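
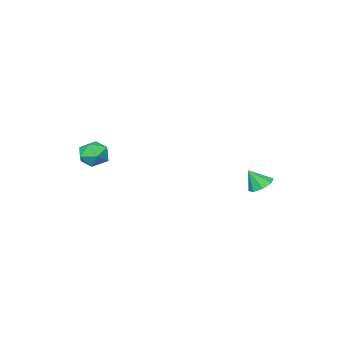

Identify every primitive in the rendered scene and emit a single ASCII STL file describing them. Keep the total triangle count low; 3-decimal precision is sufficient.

solid 
facet normal -0.826 0.077 0.558
outer loop
vertex 1.921 -1.671 0.295
vertex 2.344 -2.026 0.97
vertex 2.35 -1.161 0.859
endloop
endfacet
facet normal -0.800 0.596 0.069
outer loop
vertex 1.921 -1.671 0.295
vertex 2.35 -1.161 0.859
vertex 2.396 -1.0 0.002
endloop
endfacet
facet normal -0.765 0.290 -0.575
outer loop
vertex 1.921 -1.671 0.295
vertex 2.396 -1.0 0.002
vertex 2.419 -1.766 -0.415
endloop
endfacet
facet normal -0.769 -0.417 -0.484
outer loop
vertex 1.921 -1.671 0.295
vertex 2.419 -1.766 -0.415
vertex 2.387 -2.4 0.183
endloop
endfacet
facet normal -0.807 -0.549 0.217
outer loop
vertex 1.921 -1.671 0.295
vertex 2.387 -2.4 0.183
vertex 2.344 -2.026 0.97
endloop
endfacet
facet normal -0.199 0.965 0.171
outer loop
vertex 2.396 -1.0 0.002
vertex 2.35 -1.161 0.859
vertex 3.113 -0.94 0.497
endloop
endfacet
facet normal -0.240 0.125 0.963
outer loop
vertex 2.35 -1.161 0.859
vertex 2.344 -2.026 0.97
vertex 3.081 -1.574 1.095
endloop
endfacet
facet normal -0.209 -0.888 0.410
outer loop
vertex 2.344 -2.026 0.97
vertex 2.387 -2.4 0.183
vertex 3.104 -2.34 0.678
endloop
endfacet
facet normal -0.148 -0.675 -0.723
outer loop
vertex 2.387 -2.4 0.183
vertex 2.419 -1.766 -0.415
vertex 3.15 -2.179 -0.179
endloop
endfacet
facet normal -0.141 0.470 -0.871
outer loop
vertex 2.419 -1.766 -0.415
vertex 2.396 -1.0 0.002
vertex 3.156 -1.314 -0.29
endloop
endfacet
facet normal 0.769 0.417 0.484
outer loop
vertex 3.579 -1.669 0.385
vertex 3.113 -0.94 0.497
vertex 3.081 -1.574 1.095
endloop
endfacet
facet normal 0.765 -0.290 0.575
outer loop
vertex 3.579 -1.669 0.385
vertex 3.081 -1.574 1.095
vertex 3.104 -2.34 0.678
endloop
endfacet
facet normal 0.800 -0.596 -0.069
outer loop
vertex 3.579 -1.669 0.385
vertex 3.104 -2.34 0.678
vertex 3.15 -2.179 -0.179
endloop
endfacet
facet normal 0.826 -0.077 -0.558
outer loop
vertex 3.579 -1.669 0.385
vertex 3.15 -2.179 -0.179
vertex 3.156 -1.314 -0.29
endloop
endfacet
facet normal 0.807 0.549 -0.217
outer loop
vertex 3.579 -1.669 0.385
vertex 3.156 -1.314 -0.29
vertex 3.113 -0.94 0.497
endloop
endfacet
facet normal 0.148 0.675 0.723
outer loop
vertex 3.081 -1.574 1.095
vertex 3.113 -0.94 0.497
vertex 2.35 -1.161 0.859
endloop
endfacet
facet normal 0.141 -0.470 0.871
outer loop
vertex 3.104 -2.34 0.678
vertex 3.081 -1.574 1.095
vertex 2.344 -2.026 0.97
endloop
endfacet
facet normal 0.199 -0.965 -0.171
outer loop
vertex 3.15 -2.179 -0.179
vertex 3.104 -2.34 0.678
vertex 2.387 -2.4 0.183
endloop
endfacet
facet normal 0.240 -0.125 -0.963
outer loop
vertex 3.156 -1.314 -0.29
vertex 3.15 -2.179 -0.179
vertex 2.419 -1.766 -0.415
endloop
endfacet
facet normal 0.209 0.888 -0.410
outer loop
vertex 3.113 -0.94 0.497
vertex 3.156 -1.314 -0.29
vertex 2.396 -1.0 0.002
endloop
endfacet
facet normal -0.413 0.359 -0.837
outer loop
vertex -3.421 3.582 -1.946
vertex -3.837 2.996 -1.992
vertex -3.901 3.643 -1.683
endloop
endfacet
facet normal 0.435 0.623 0.650
outer loop
vertex -3.421 3.582 -1.946
vertex -3.901 3.643 -1.683
vertex -3.363 2.584 -1.028
endloop
endfacet
facet normal -0.412 0.359 -0.837
outer loop
vertex -3.901 3.643 -1.683
vertex -3.837 2.996 -1.992
vertex -4.344 3.326 -1.601
endloop
endfacet
facet normal -0.165 0.457 0.874
outer loop
vertex -3.901 3.643 -1.683
vertex -4.344 3.326 -1.601
vertex -3.363 2.584 -1.028
endloop
endfacet
facet normal -0.413 0.357 -0.838
outer loop
vertex -4.344 3.326 -1.601
vertex -3.837 2.996 -1.992
vertex -4.49 2.815 -1.747
endloop
endfacet
facet normal -0.548 -0.081 0.833
outer loop
vertex -4.344 3.326 -1.601
vertex -4.49 2.815 -1.747
vertex -3.363 2.584 -1.028
endloop
endfacet
facet normal -0.413 0.358 -0.837
outer loop
vertex -4.49 2.815 -1.747
vertex -3.837 2.996 -1.992
vertex -4.254 2.41 -2.037
endloop
endfacet
facet normal -0.489 -0.678 0.549
outer loop
vertex -4.49 2.815 -1.747
vertex -4.254 2.41 -2.037
vertex -3.363 2.584 -1.028
endloop
endfacet
facet normal -0.412 0.358 -0.838
outer loop
vertex -4.254 2.41 -2.037
vertex -3.837 2.996 -1.992
vertex -3.773 2.348 -2.3
endloop
endfacet
facet normal -0.023 -0.982 0.190
outer loop
vertex -4.254 2.41 -2.037
vertex -3.773 2.348 -2.3
vertex -3.363 2.584 -1.028
endloop
endfacet
facet normal -0.412 0.358 -0.838
outer loop
vertex -3.773 2.348 -2.3
vertex -3.837 2.996 -1.992
vertex -3.33 2.666 -2.382
endloop
endfacet
facet normal 0.578 -0.815 -0.035
outer loop
vertex -3.773 2.348 -2.3
vertex -3.33 2.666 -2.382
vertex -3.363 2.584 -1.028
endloop
endfacet
facet normal -0.413 0.357 -0.838
outer loop
vertex -3.33 2.666 -2.382
vertex -3.837 2.996 -1.992
vertex -3.185 3.177 -2.236
endloop
endfacet
facet normal 0.961 -0.275 0.007
outer loop
vertex -3.33 2.666 -2.382
vertex -3.185 3.177 -2.236
vertex -3.363 2.584 -1.028
endloop
endfacet
facet normal -0.413 0.359 -0.837
outer loop
vertex -3.185 3.177 -2.236
vertex -3.837 2.996 -1.992
vertex -3.421 3.582 -1.946
endloop
endfacet
facet normal 0.903 0.319 0.289
outer loop
vertex -3.185 3.177 -2.236
vertex -3.421 3.582 -1.946
vertex -3.363 2.584 -1.028
endloop
endfacet

endsolid


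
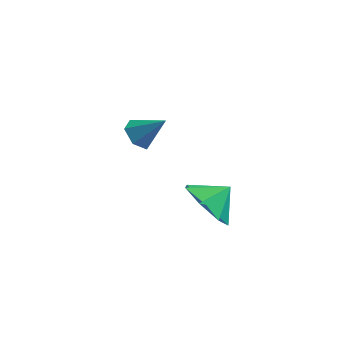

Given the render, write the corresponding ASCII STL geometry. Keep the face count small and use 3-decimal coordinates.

solid 
facet normal -0.728 -0.066 -0.682
outer loop
vertex -0.262 0.002 1.893
vertex -0.662 0.348 2.287
vertex -0.28 0.66 1.849
endloop
endfacet
facet normal 0.923 -0.000 -0.384
outer loop
vertex -0.262 0.002 1.893
vertex -0.28 0.66 1.849
vertex 0.262 0.432 3.153
endloop
endfacet
facet normal -0.728 -0.067 -0.682
outer loop
vertex -0.28 0.66 1.849
vertex -0.662 0.348 2.287
vertex -0.681 1.007 2.243
endloop
endfacet
facet normal 0.590 0.801 -0.105
outer loop
vertex -0.28 0.66 1.849
vertex -0.681 1.007 2.243
vertex 0.262 0.432 3.153
endloop
endfacet
facet normal -0.728 -0.067 -0.682
outer loop
vertex -0.681 1.007 2.243
vertex -0.662 0.348 2.287
vertex -1.063 0.695 2.681
endloop
endfacet
facet normal -0.035 0.828 0.559
outer loop
vertex -0.681 1.007 2.243
vertex -1.063 0.695 2.681
vertex 0.262 0.432 3.153
endloop
endfacet
facet normal -0.728 -0.065 -0.683
outer loop
vertex -1.063 0.695 2.681
vertex -0.662 0.348 2.287
vertex -1.045 0.036 2.725
endloop
endfacet
facet normal -0.326 0.054 0.944
outer loop
vertex -1.063 0.695 2.681
vertex -1.045 0.036 2.725
vertex 0.262 0.432 3.153
endloop
endfacet
facet normal -0.728 -0.066 -0.683
outer loop
vertex -1.045 0.036 2.725
vertex -0.662 0.348 2.287
vertex -0.644 -0.31 2.331
endloop
endfacet
facet normal 0.009 -0.747 0.665
outer loop
vertex -1.045 0.036 2.725
vertex -0.644 -0.31 2.331
vertex 0.262 0.432 3.153
endloop
endfacet
facet normal -0.728 -0.066 -0.682
outer loop
vertex -0.644 -0.31 2.331
vertex -0.662 0.348 2.287
vertex -0.262 0.002 1.893
endloop
endfacet
facet normal 0.633 -0.774 0.001
outer loop
vertex -0.644 -0.31 2.331
vertex -0.262 0.002 1.893
vertex 0.262 0.432 3.153
endloop
endfacet
facet normal -0.614 -0.532 -0.582
outer loop
vertex 3.13 -3.025 1.885
vertex 2.78 -3.519 2.706
vertex 2.432 -2.657 2.285
endloop
endfacet
facet normal 0.415 0.904 -0.108
outer loop
vertex 3.13 -3.025 1.885
vertex 2.432 -2.657 2.285
vertex 3.4 -2.981 3.294
endloop
endfacet
facet normal -0.613 -0.533 -0.583
outer loop
vertex 2.432 -2.657 2.285
vertex 2.78 -3.519 2.706
vertex 1.995 -2.939 3.002
endloop
endfacet
facet normal -0.043 0.938 0.343
outer loop
vertex 2.432 -2.657 2.285
vertex 1.995 -2.939 3.002
vertex 3.4 -2.981 3.294
endloop
endfacet
facet normal -0.614 -0.533 -0.582
outer loop
vertex 1.995 -2.939 3.002
vertex 2.78 -3.519 2.706
vertex 2.15 -3.657 3.496
endloop
endfacet
facet normal -0.156 0.537 0.829
outer loop
vertex 1.995 -2.939 3.002
vertex 2.15 -3.657 3.496
vertex 3.4 -2.981 3.294
endloop
endfacet
facet normal -0.614 -0.533 -0.583
outer loop
vertex 2.15 -3.657 3.496
vertex 2.78 -3.519 2.706
vertex 2.779 -4.271 3.395
endloop
endfacet
facet normal 0.159 0.001 0.987
outer loop
vertex 2.15 -3.657 3.496
vertex 2.779 -4.271 3.395
vertex 3.4 -2.981 3.294
endloop
endfacet
facet normal -0.614 -0.533 -0.582
outer loop
vertex 2.779 -4.271 3.395
vertex 2.78 -3.519 2.706
vertex 3.409 -4.319 2.775
endloop
endfacet
facet normal 0.666 -0.266 0.697
outer loop
vertex 2.779 -4.271 3.395
vertex 3.409 -4.319 2.775
vertex 3.4 -2.981 3.294
endloop
endfacet
facet normal -0.614 -0.533 -0.583
outer loop
vertex 3.409 -4.319 2.775
vertex 2.78 -3.519 2.706
vertex 3.565 -3.764 2.103
endloop
endfacet
facet normal 0.982 -0.062 0.177
outer loop
vertex 3.409 -4.319 2.775
vertex 3.565 -3.764 2.103
vertex 3.4 -2.981 3.294
endloop
endfacet
facet normal -0.614 -0.533 -0.582
outer loop
vertex 3.565 -3.764 2.103
vertex 2.78 -3.519 2.706
vertex 3.13 -3.025 1.885
endloop
endfacet
facet normal 0.870 0.459 -0.181
outer loop
vertex 3.565 -3.764 2.103
vertex 3.13 -3.025 1.885
vertex 3.4 -2.981 3.294
endloop
endfacet

endsolid


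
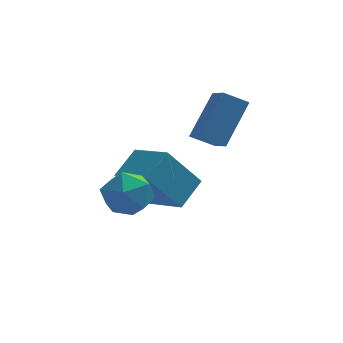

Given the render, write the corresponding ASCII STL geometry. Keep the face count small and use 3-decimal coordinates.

solid 
facet normal -0.650 0.698 -0.299
outer loop
vertex -0.306 2.975 -2.554
vertex 0.772 3.332 -4.064
vertex -0.953 2.084 -3.226
endloop
endfacet
facet normal -0.570 -0.189 0.799
outer loop
vertex 0.068 0.988 -2.756
vertex -0.306 2.975 -2.554
vertex -0.953 2.084 -3.226
endloop
endfacet
facet normal -0.650 0.698 -0.299
outer loop
vertex -0.953 2.084 -3.226
vertex 0.772 3.332 -4.064
vertex 0.125 2.441 -4.736
endloop
endfacet
facet normal -0.501 -0.691 -0.521
outer loop
vertex 0.125 2.441 -4.736
vertex 0.068 0.988 -2.756
vertex -0.953 2.084 -3.226
endloop
endfacet
facet normal 0.501 0.691 0.521
outer loop
vertex -0.306 2.975 -2.554
vertex 1.793 2.236 -3.594
vertex 0.772 3.332 -4.064
endloop
endfacet
facet normal -0.570 -0.189 0.799
outer loop
vertex 0.715 1.879 -2.084
vertex -0.306 2.975 -2.554
vertex 0.068 0.988 -2.756
endloop
endfacet
facet normal 0.501 0.691 0.521
outer loop
vertex 0.715 1.879 -2.084
vertex 1.793 2.236 -3.594
vertex -0.306 2.975 -2.554
endloop
endfacet
facet normal 0.570 0.189 -0.799
outer loop
vertex 0.772 3.332 -4.064
vertex 1.793 2.236 -3.594
vertex 0.125 2.441 -4.736
endloop
endfacet
facet normal -0.501 -0.691 -0.521
outer loop
vertex 1.146 1.345 -4.266
vertex 0.068 0.988 -2.756
vertex 0.125 2.441 -4.736
endloop
endfacet
facet normal 0.570 0.189 -0.799
outer loop
vertex 0.125 2.441 -4.736
vertex 1.793 2.236 -3.594
vertex 1.146 1.345 -4.266
endloop
endfacet
facet normal 0.650 -0.698 0.299
outer loop
vertex 1.146 1.345 -4.266
vertex 0.715 1.879 -2.084
vertex 0.068 0.988 -2.756
endloop
endfacet
facet normal 0.650 -0.698 0.299
outer loop
vertex 1.793 2.236 -3.594
vertex 0.715 1.879 -2.084
vertex 1.146 1.345 -4.266
endloop
endfacet
facet normal -0.403 -0.518 -0.755
outer loop
vertex 1.699 1.194 -1.012
vertex 1.399 2.177 -1.527
vertex 2.506 1.209 -1.453
endloop
endfacet
facet normal 0.261 -0.855 0.448
outer loop
vertex 3.261 2.183 -0.033
vertex 1.699 1.194 -1.012
vertex 2.506 1.209 -1.453
endloop
endfacet
facet normal -0.402 -0.518 -0.755
outer loop
vertex 2.506 1.209 -1.453
vertex 1.399 2.177 -1.527
vertex 2.206 2.193 -1.968
endloop
endfacet
facet normal 0.878 0.017 -0.479
outer loop
vertex 2.206 2.193 -1.968
vertex 3.261 2.183 -0.033
vertex 2.506 1.209 -1.453
endloop
endfacet
facet normal -0.878 -0.017 0.479
outer loop
vertex 1.699 1.194 -1.012
vertex 2.154 3.151 -0.107
vertex 1.399 2.177 -1.527
endloop
endfacet
facet normal 0.261 -0.855 0.447
outer loop
vertex 2.454 2.167 0.408
vertex 1.699 1.194 -1.012
vertex 3.261 2.183 -0.033
endloop
endfacet
facet normal -0.878 -0.017 0.479
outer loop
vertex 2.454 2.167 0.408
vertex 2.154 3.151 -0.107
vertex 1.699 1.194 -1.012
endloop
endfacet
facet normal -0.262 0.855 -0.448
outer loop
vertex 1.399 2.177 -1.527
vertex 2.154 3.151 -0.107
vertex 2.206 2.193 -1.968
endloop
endfacet
facet normal 0.878 0.017 -0.479
outer loop
vertex 2.961 3.166 -0.548
vertex 3.261 2.183 -0.033
vertex 2.206 2.193 -1.968
endloop
endfacet
facet normal -0.261 0.855 -0.448
outer loop
vertex 2.206 2.193 -1.968
vertex 2.154 3.151 -0.107
vertex 2.961 3.166 -0.548
endloop
endfacet
facet normal 0.402 0.518 0.755
outer loop
vertex 2.961 3.166 -0.548
vertex 2.454 2.167 0.408
vertex 3.261 2.183 -0.033
endloop
endfacet
facet normal 0.403 0.518 0.755
outer loop
vertex 2.154 3.151 -0.107
vertex 2.454 2.167 0.408
vertex 2.961 3.166 -0.548
endloop
endfacet
facet normal 0.035 0.997 0.067
outer loop
vertex -0.389 -0.141 -2.798
vertex -0.989 -0.167 -2.094
vertex -0.079 -0.21 -1.929
endloop
endfacet
facet normal 0.653 0.737 -0.175
outer loop
vertex -0.389 -0.141 -2.798
vertex -0.079 -0.21 -1.929
vertex 0.31 -0.714 -2.6
endloop
endfacet
facet normal 0.520 0.368 -0.771
outer loop
vertex -0.389 -0.141 -2.798
vertex 0.31 -0.714 -2.6
vertex -0.359 -0.984 -3.18
endloop
endfacet
facet normal -0.181 0.401 -0.898
outer loop
vertex -0.389 -0.141 -2.798
vertex -0.359 -0.984 -3.18
vertex -1.162 -0.645 -2.867
endloop
endfacet
facet normal -0.481 0.790 -0.381
outer loop
vertex -0.389 -0.141 -2.798
vertex -1.162 -0.645 -2.867
vertex -0.989 -0.167 -2.094
endloop
endfacet
facet normal 0.907 0.282 0.314
outer loop
vertex 0.31 -0.714 -2.6
vertex -0.079 -0.21 -1.929
vertex 0.142 -1.095 -1.773
endloop
endfacet
facet normal -0.094 0.705 0.703
outer loop
vertex -0.079 -0.21 -1.929
vertex -0.989 -0.167 -2.094
vertex -0.661 -0.756 -1.46
endloop
endfacet
facet normal -0.930 0.368 -0.019
outer loop
vertex -0.989 -0.167 -2.094
vertex -1.162 -0.645 -2.867
vertex -1.33 -1.026 -2.04
endloop
endfacet
facet normal -0.445 -0.262 -0.857
outer loop
vertex -1.162 -0.645 -2.867
vertex -0.359 -0.984 -3.18
vertex -0.941 -1.53 -2.711
endloop
endfacet
facet normal 0.691 -0.315 -0.650
outer loop
vertex -0.359 -0.984 -3.18
vertex 0.31 -0.714 -2.6
vertex -0.031 -1.573 -2.546
endloop
endfacet
facet normal 0.181 -0.401 0.898
outer loop
vertex -0.631 -1.599 -1.842
vertex 0.142 -1.095 -1.773
vertex -0.661 -0.756 -1.46
endloop
endfacet
facet normal -0.520 -0.368 0.771
outer loop
vertex -0.631 -1.599 -1.842
vertex -0.661 -0.756 -1.46
vertex -1.33 -1.026 -2.04
endloop
endfacet
facet normal -0.653 -0.737 0.175
outer loop
vertex -0.631 -1.599 -1.842
vertex -1.33 -1.026 -2.04
vertex -0.941 -1.53 -2.711
endloop
endfacet
facet normal -0.035 -0.997 -0.067
outer loop
vertex -0.631 -1.599 -1.842
vertex -0.941 -1.53 -2.711
vertex -0.031 -1.573 -2.546
endloop
endfacet
facet normal 0.481 -0.790 0.381
outer loop
vertex -0.631 -1.599 -1.842
vertex -0.031 -1.573 -2.546
vertex 0.142 -1.095 -1.773
endloop
endfacet
facet normal 0.445 0.262 0.857
outer loop
vertex -0.661 -0.756 -1.46
vertex 0.142 -1.095 -1.773
vertex -0.079 -0.21 -1.929
endloop
endfacet
facet normal -0.691 0.315 0.650
outer loop
vertex -1.33 -1.026 -2.04
vertex -0.661 -0.756 -1.46
vertex -0.989 -0.167 -2.094
endloop
endfacet
facet normal -0.907 -0.282 -0.314
outer loop
vertex -0.941 -1.53 -2.711
vertex -1.33 -1.026 -2.04
vertex -1.162 -0.645 -2.867
endloop
endfacet
facet normal 0.094 -0.705 -0.703
outer loop
vertex -0.031 -1.573 -2.546
vertex -0.941 -1.53 -2.711
vertex -0.359 -0.984 -3.18
endloop
endfacet
facet normal 0.930 -0.368 0.019
outer loop
vertex 0.142 -1.095 -1.773
vertex -0.031 -1.573 -2.546
vertex 0.31 -0.714 -2.6
endloop
endfacet

endsolid


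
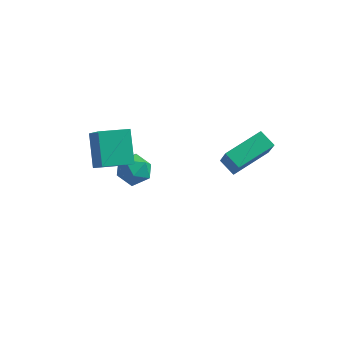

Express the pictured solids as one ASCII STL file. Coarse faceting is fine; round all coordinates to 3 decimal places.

solid 
facet normal -0.631 0.747 0.210
outer loop
vertex -3.486 4.332 -2.236
vertex -3.997 3.768 -1.767
vertex -3.336 4.213 -1.363
endloop
endfacet
facet normal 0.034 0.991 0.129
outer loop
vertex -3.486 4.332 -2.236
vertex -3.336 4.213 -1.363
vertex -2.649 4.264 -1.932
endloop
endfacet
facet normal 0.257 0.811 -0.526
outer loop
vertex -3.486 4.332 -2.236
vertex -2.649 4.264 -1.932
vertex -2.885 3.849 -2.687
endloop
endfacet
facet normal -0.271 0.454 -0.848
outer loop
vertex -3.486 4.332 -2.236
vertex -2.885 3.849 -2.687
vertex -3.718 3.542 -2.585
endloop
endfacet
facet normal -0.820 0.415 -0.394
outer loop
vertex -3.486 4.332 -2.236
vertex -3.718 3.542 -2.585
vertex -3.997 3.768 -1.767
endloop
endfacet
facet normal 0.450 0.659 0.603
outer loop
vertex -2.649 4.264 -1.932
vertex -3.336 4.213 -1.363
vertex -2.642 3.658 -1.275
endloop
endfacet
facet normal -0.626 0.263 0.734
outer loop
vertex -3.336 4.213 -1.363
vertex -3.997 3.768 -1.767
vertex -3.475 3.351 -1.173
endloop
endfacet
facet normal -0.931 -0.273 -0.242
outer loop
vertex -3.997 3.768 -1.767
vertex -3.718 3.542 -2.585
vertex -3.711 2.936 -1.928
endloop
endfacet
facet normal -0.043 -0.208 -0.977
outer loop
vertex -3.718 3.542 -2.585
vertex -2.885 3.849 -2.687
vertex -3.024 2.987 -2.497
endloop
endfacet
facet normal 0.811 0.367 -0.455
outer loop
vertex -2.885 3.849 -2.687
vertex -2.649 4.264 -1.932
vertex -2.363 3.432 -2.093
endloop
endfacet
facet normal 0.271 -0.454 0.848
outer loop
vertex -2.874 2.868 -1.624
vertex -2.642 3.658 -1.275
vertex -3.475 3.351 -1.173
endloop
endfacet
facet normal -0.257 -0.811 0.526
outer loop
vertex -2.874 2.868 -1.624
vertex -3.475 3.351 -1.173
vertex -3.711 2.936 -1.928
endloop
endfacet
facet normal -0.034 -0.991 -0.129
outer loop
vertex -2.874 2.868 -1.624
vertex -3.711 2.936 -1.928
vertex -3.024 2.987 -2.497
endloop
endfacet
facet normal 0.631 -0.747 -0.210
outer loop
vertex -2.874 2.868 -1.624
vertex -3.024 2.987 -2.497
vertex -2.363 3.432 -2.093
endloop
endfacet
facet normal 0.820 -0.415 0.394
outer loop
vertex -2.874 2.868 -1.624
vertex -2.363 3.432 -2.093
vertex -2.642 3.658 -1.275
endloop
endfacet
facet normal 0.043 0.208 0.977
outer loop
vertex -3.475 3.351 -1.173
vertex -2.642 3.658 -1.275
vertex -3.336 4.213 -1.363
endloop
endfacet
facet normal -0.811 -0.367 0.455
outer loop
vertex -3.711 2.936 -1.928
vertex -3.475 3.351 -1.173
vertex -3.997 3.768 -1.767
endloop
endfacet
facet normal -0.450 -0.659 -0.603
outer loop
vertex -3.024 2.987 -2.497
vertex -3.711 2.936 -1.928
vertex -3.718 3.542 -2.585
endloop
endfacet
facet normal 0.626 -0.263 -0.734
outer loop
vertex -2.363 3.432 -2.093
vertex -3.024 2.987 -2.497
vertex -2.885 3.849 -2.687
endloop
endfacet
facet normal 0.931 0.273 0.242
outer loop
vertex -2.642 3.658 -1.275
vertex -2.363 3.432 -2.093
vertex -2.649 4.264 -1.932
endloop
endfacet
facet normal -0.782 -0.612 0.122
outer loop
vertex -2.353 -1.476 2.977
vertex -2.962 -0.453 4.204
vertex -3.141 -0.679 1.921
endloop
endfacet
facet normal 0.357 -0.598 -0.718
outer loop
vertex -2.078 0.153 1.756
vertex -2.353 -1.476 2.977
vertex -3.141 -0.679 1.921
endloop
endfacet
facet normal -0.782 -0.612 0.122
outer loop
vertex -3.141 -0.679 1.921
vertex -2.962 -0.453 4.204
vertex -3.75 0.344 3.148
endloop
endfacet
facet normal -0.512 0.518 -0.686
outer loop
vertex -3.75 0.344 3.148
vertex -2.078 0.153 1.756
vertex -3.141 -0.679 1.921
endloop
endfacet
facet normal 0.512 -0.518 0.686
outer loop
vertex -2.353 -1.476 2.977
vertex -1.899 0.379 4.039
vertex -2.962 -0.453 4.204
endloop
endfacet
facet normal 0.357 -0.598 -0.718
outer loop
vertex -1.29 -0.644 2.812
vertex -2.353 -1.476 2.977
vertex -2.078 0.153 1.756
endloop
endfacet
facet normal 0.512 -0.518 0.686
outer loop
vertex -1.29 -0.644 2.812
vertex -1.899 0.379 4.039
vertex -2.353 -1.476 2.977
endloop
endfacet
facet normal -0.357 0.598 0.718
outer loop
vertex -2.962 -0.453 4.204
vertex -1.899 0.379 4.039
vertex -3.75 0.344 3.148
endloop
endfacet
facet normal -0.512 0.518 -0.686
outer loop
vertex -2.687 1.176 2.983
vertex -2.078 0.153 1.756
vertex -3.75 0.344 3.148
endloop
endfacet
facet normal -0.357 0.598 0.718
outer loop
vertex -3.75 0.344 3.148
vertex -1.899 0.379 4.039
vertex -2.687 1.176 2.983
endloop
endfacet
facet normal 0.782 0.612 -0.122
outer loop
vertex -2.687 1.176 2.983
vertex -1.29 -0.644 2.812
vertex -2.078 0.153 1.756
endloop
endfacet
facet normal 0.782 0.612 -0.122
outer loop
vertex -1.899 0.379 4.039
vertex -1.29 -0.644 2.812
vertex -2.687 1.176 2.983
endloop
endfacet
facet normal -0.500 -0.832 -0.242
outer loop
vertex 2.072 2.567 0.959
vertex 1.342 2.876 1.406
vertex 1.613 3.186 -0.221
endloop
endfacet
facet normal 0.802 -0.340 -0.491
outer loop
vertex 2.598 4.824 0.254
vertex 2.072 2.567 0.959
vertex 1.613 3.186 -0.221
endloop
endfacet
facet normal -0.501 -0.831 -0.242
outer loop
vertex 1.613 3.186 -0.221
vertex 1.342 2.876 1.406
vertex 0.883 3.496 0.225
endloop
endfacet
facet normal -0.325 0.439 -0.838
outer loop
vertex 0.883 3.496 0.225
vertex 2.598 4.824 0.254
vertex 1.613 3.186 -0.221
endloop
endfacet
facet normal 0.327 -0.439 0.837
outer loop
vertex 2.072 2.567 0.959
vertex 2.327 4.514 1.881
vertex 1.342 2.876 1.406
endloop
endfacet
facet normal 0.802 -0.340 -0.490
outer loop
vertex 3.057 4.204 1.435
vertex 2.072 2.567 0.959
vertex 2.598 4.824 0.254
endloop
endfacet
facet normal 0.325 -0.439 0.837
outer loop
vertex 3.057 4.204 1.435
vertex 2.327 4.514 1.881
vertex 2.072 2.567 0.959
endloop
endfacet
facet normal -0.802 0.340 0.490
outer loop
vertex 1.342 2.876 1.406
vertex 2.327 4.514 1.881
vertex 0.883 3.496 0.225
endloop
endfacet
facet normal -0.326 0.440 -0.837
outer loop
vertex 1.868 5.133 0.701
vertex 2.598 4.824 0.254
vertex 0.883 3.496 0.225
endloop
endfacet
facet normal -0.802 0.340 0.491
outer loop
vertex 0.883 3.496 0.225
vertex 2.327 4.514 1.881
vertex 1.868 5.133 0.701
endloop
endfacet
facet normal 0.500 0.831 0.242
outer loop
vertex 1.868 5.133 0.701
vertex 3.057 4.204 1.435
vertex 2.598 4.824 0.254
endloop
endfacet
facet normal 0.501 0.831 0.241
outer loop
vertex 2.327 4.514 1.881
vertex 3.057 4.204 1.435
vertex 1.868 5.133 0.701
endloop
endfacet

endsolid


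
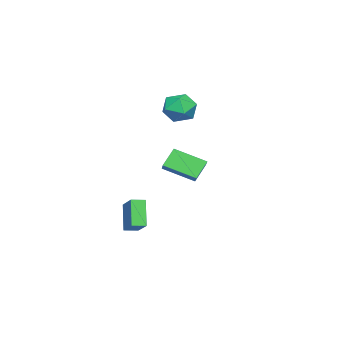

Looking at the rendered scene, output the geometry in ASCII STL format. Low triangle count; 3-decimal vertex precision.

solid 
facet normal 0.017 -0.172 0.985
outer loop
vertex -0.048 0.012 3.936
vertex -1.164 -0.129 3.931
vertex -0.485 -1.011 3.765
endloop
endfacet
facet normal 0.627 -0.381 0.680
outer loop
vertex -0.048 0.012 3.936
vertex -0.485 -1.011 3.765
vertex 0.392 -0.664 3.151
endloop
endfacet
facet normal 0.917 0.185 0.355
outer loop
vertex -0.048 0.012 3.936
vertex 0.392 -0.664 3.151
vertex 0.254 0.432 2.937
endloop
endfacet
facet normal 0.486 0.744 0.459
outer loop
vertex -0.048 0.012 3.936
vertex 0.254 0.432 2.937
vertex -0.707 0.762 3.419
endloop
endfacet
facet normal -0.070 0.524 0.849
outer loop
vertex -0.048 0.012 3.936
vertex -0.707 0.762 3.419
vertex -1.164 -0.129 3.931
endloop
endfacet
facet normal 0.468 -0.866 0.179
outer loop
vertex 0.392 -0.664 3.151
vertex -0.485 -1.011 3.765
vertex -0.453 -1.222 2.661
endloop
endfacet
facet normal -0.519 -0.526 0.674
outer loop
vertex -0.485 -1.011 3.765
vertex -1.164 -0.129 3.931
vertex -1.414 -0.892 3.143
endloop
endfacet
facet normal -0.659 0.599 0.454
outer loop
vertex -1.164 -0.129 3.931
vertex -0.707 0.762 3.419
vertex -1.552 0.204 2.929
endloop
endfacet
facet normal 0.240 0.955 -0.176
outer loop
vertex -0.707 0.762 3.419
vertex 0.254 0.432 2.937
vertex -0.675 0.551 2.315
endloop
endfacet
facet normal 0.937 0.050 -0.346
outer loop
vertex 0.254 0.432 2.937
vertex 0.392 -0.664 3.151
vertex 0.004 -0.331 2.149
endloop
endfacet
facet normal -0.486 -0.744 -0.459
outer loop
vertex -1.112 -0.472 2.144
vertex -0.453 -1.222 2.661
vertex -1.414 -0.892 3.143
endloop
endfacet
facet normal -0.917 -0.185 -0.355
outer loop
vertex -1.112 -0.472 2.144
vertex -1.414 -0.892 3.143
vertex -1.552 0.204 2.929
endloop
endfacet
facet normal -0.627 0.381 -0.680
outer loop
vertex -1.112 -0.472 2.144
vertex -1.552 0.204 2.929
vertex -0.675 0.551 2.315
endloop
endfacet
facet normal -0.017 0.172 -0.985
outer loop
vertex -1.112 -0.472 2.144
vertex -0.675 0.551 2.315
vertex 0.004 -0.331 2.149
endloop
endfacet
facet normal 0.070 -0.524 -0.849
outer loop
vertex -1.112 -0.472 2.144
vertex 0.004 -0.331 2.149
vertex -0.453 -1.222 2.661
endloop
endfacet
facet normal -0.240 -0.955 0.176
outer loop
vertex -1.414 -0.892 3.143
vertex -0.453 -1.222 2.661
vertex -0.485 -1.011 3.765
endloop
endfacet
facet normal -0.937 -0.050 0.346
outer loop
vertex -1.552 0.204 2.929
vertex -1.414 -0.892 3.143
vertex -1.164 -0.129 3.931
endloop
endfacet
facet normal -0.468 0.866 -0.179
outer loop
vertex -0.675 0.551 2.315
vertex -1.552 0.204 2.929
vertex -0.707 0.762 3.419
endloop
endfacet
facet normal 0.519 0.526 -0.674
outer loop
vertex 0.004 -0.331 2.149
vertex -0.675 0.551 2.315
vertex 0.254 0.432 2.937
endloop
endfacet
facet normal 0.659 -0.599 -0.454
outer loop
vertex -0.453 -1.222 2.661
vertex 0.004 -0.331 2.149
vertex 0.392 -0.664 3.151
endloop
endfacet
facet normal -0.620 0.777 -0.110
outer loop
vertex 2.191 -1.502 -3.672
vertex 3.378 -0.417 -2.698
vertex 3.048 -1.039 -5.233
endloop
endfacet
facet normal -0.631 -0.577 -0.518
outer loop
vertex 3.562 -1.683 -5.142
vertex 2.191 -1.502 -3.672
vertex 3.048 -1.039 -5.233
endloop
endfacet
facet normal -0.621 0.776 -0.110
outer loop
vertex 3.048 -1.039 -5.233
vertex 3.378 -0.417 -2.698
vertex 4.234 0.047 -4.259
endloop
endfacet
facet normal 0.466 0.252 -0.848
outer loop
vertex 4.234 0.047 -4.259
vertex 3.562 -1.683 -5.142
vertex 3.048 -1.039 -5.233
endloop
endfacet
facet normal -0.466 -0.252 0.848
outer loop
vertex 2.191 -1.502 -3.672
vertex 3.892 -1.061 -2.607
vertex 3.378 -0.417 -2.698
endloop
endfacet
facet normal -0.631 -0.577 -0.518
outer loop
vertex 2.706 -2.147 -3.581
vertex 2.191 -1.502 -3.672
vertex 3.562 -1.683 -5.142
endloop
endfacet
facet normal -0.466 -0.252 0.848
outer loop
vertex 2.706 -2.147 -3.581
vertex 3.892 -1.061 -2.607
vertex 2.191 -1.502 -3.672
endloop
endfacet
facet normal 0.631 0.577 0.518
outer loop
vertex 3.378 -0.417 -2.698
vertex 3.892 -1.061 -2.607
vertex 4.234 0.047 -4.259
endloop
endfacet
facet normal 0.466 0.252 -0.848
outer loop
vertex 4.749 -0.598 -4.168
vertex 3.562 -1.683 -5.142
vertex 4.234 0.047 -4.259
endloop
endfacet
facet normal 0.631 0.577 0.518
outer loop
vertex 4.234 0.047 -4.259
vertex 3.892 -1.061 -2.607
vertex 4.749 -0.598 -4.168
endloop
endfacet
facet normal 0.620 -0.777 0.109
outer loop
vertex 4.749 -0.598 -4.168
vertex 2.706 -2.147 -3.581
vertex 3.562 -1.683 -5.142
endloop
endfacet
facet normal 0.620 -0.776 0.110
outer loop
vertex 3.892 -1.061 -2.607
vertex 2.706 -2.147 -3.581
vertex 4.749 -0.598 -4.168
endloop
endfacet
facet normal -0.632 0.196 0.750
outer loop
vertex 3.947 1.536 1.581
vertex 3.537 3.298 0.774
vertex 3.155 1.099 1.028
endloop
endfacet
facet normal 0.207 -0.890 0.407
outer loop
vertex 3.983 0.842 0.046
vertex 3.947 1.536 1.581
vertex 3.155 1.099 1.028
endloop
endfacet
facet normal -0.631 0.196 0.750
outer loop
vertex 3.155 1.099 1.028
vertex 3.537 3.298 0.774
vertex 2.745 2.86 0.222
endloop
endfacet
facet normal -0.747 -0.413 -0.522
outer loop
vertex 2.745 2.86 0.222
vertex 3.983 0.842 0.046
vertex 3.155 1.099 1.028
endloop
endfacet
facet normal 0.747 0.413 0.522
outer loop
vertex 3.947 1.536 1.581
vertex 4.365 3.041 -0.208
vertex 3.537 3.298 0.774
endloop
endfacet
facet normal 0.208 -0.889 0.407
outer loop
vertex 4.775 1.28 0.598
vertex 3.947 1.536 1.581
vertex 3.983 0.842 0.046
endloop
endfacet
facet normal 0.747 0.413 0.522
outer loop
vertex 4.775 1.28 0.598
vertex 4.365 3.041 -0.208
vertex 3.947 1.536 1.581
endloop
endfacet
facet normal -0.208 0.889 -0.408
outer loop
vertex 3.537 3.298 0.774
vertex 4.365 3.041 -0.208
vertex 2.745 2.86 0.222
endloop
endfacet
facet normal -0.747 -0.413 -0.522
outer loop
vertex 3.573 2.604 -0.761
vertex 3.983 0.842 0.046
vertex 2.745 2.86 0.222
endloop
endfacet
facet normal -0.207 0.890 -0.406
outer loop
vertex 2.745 2.86 0.222
vertex 4.365 3.041 -0.208
vertex 3.573 2.604 -0.761
endloop
endfacet
facet normal 0.631 -0.197 -0.750
outer loop
vertex 3.573 2.604 -0.761
vertex 4.775 1.28 0.598
vertex 3.983 0.842 0.046
endloop
endfacet
facet normal 0.632 -0.196 -0.750
outer loop
vertex 4.365 3.041 -0.208
vertex 4.775 1.28 0.598
vertex 3.573 2.604 -0.761
endloop
endfacet

endsolid


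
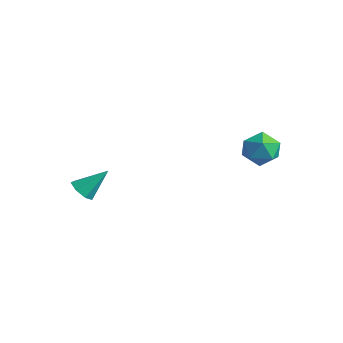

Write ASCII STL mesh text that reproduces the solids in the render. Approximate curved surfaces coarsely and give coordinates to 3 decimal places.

solid 
facet normal -0.320 -0.672 -0.668
outer loop
vertex -2.196 -4.374 -1.608
vertex -2.832 -4.565 -1.111
vertex -2.796 -3.989 -1.708
endloop
endfacet
facet normal 0.535 0.719 -0.444
outer loop
vertex -2.196 -4.374 -1.608
vertex -2.796 -3.989 -1.708
vertex -2.208 -3.255 0.191
endloop
endfacet
facet normal -0.321 -0.672 -0.668
outer loop
vertex -2.796 -3.989 -1.708
vertex -2.832 -4.565 -1.111
vertex -3.424 -4.037 -1.358
endloop
endfacet
facet normal -0.231 0.929 -0.288
outer loop
vertex -2.796 -3.989 -1.708
vertex -3.424 -4.037 -1.358
vertex -2.208 -3.255 0.191
endloop
endfacet
facet normal -0.320 -0.671 -0.669
outer loop
vertex -3.424 -4.037 -1.358
vertex -2.832 -4.565 -1.111
vertex -3.606 -4.483 -0.823
endloop
endfacet
facet normal -0.738 0.620 0.266
outer loop
vertex -3.424 -4.037 -1.358
vertex -3.606 -4.483 -0.823
vertex -2.208 -3.255 0.191
endloop
endfacet
facet normal -0.320 -0.672 -0.668
outer loop
vertex -3.606 -4.483 -0.823
vertex -2.832 -4.565 -1.111
vertex -3.206 -4.99 -0.505
endloop
endfacet
facet normal -0.602 0.026 0.798
outer loop
vertex -3.606 -4.483 -0.823
vertex -3.206 -4.99 -0.505
vertex -2.208 -3.255 0.191
endloop
endfacet
facet normal -0.320 -0.671 -0.668
outer loop
vertex -3.206 -4.99 -0.505
vertex -2.832 -4.565 -1.111
vertex -2.524 -5.177 -0.644
endloop
endfacet
facet normal 0.074 -0.408 0.910
outer loop
vertex -3.206 -4.99 -0.505
vertex -2.524 -5.177 -0.644
vertex -2.208 -3.255 0.191
endloop
endfacet
facet normal -0.321 -0.671 -0.668
outer loop
vertex -2.524 -5.177 -0.644
vertex -2.832 -4.565 -1.111
vertex -2.075 -4.903 -1.135
endloop
endfacet
facet normal 0.780 -0.353 0.517
outer loop
vertex -2.524 -5.177 -0.644
vertex -2.075 -4.903 -1.135
vertex -2.208 -3.255 0.191
endloop
endfacet
facet normal -0.321 -0.671 -0.668
outer loop
vertex -2.075 -4.903 -1.135
vertex -2.832 -4.565 -1.111
vertex -2.196 -4.374 -1.608
endloop
endfacet
facet normal 0.985 0.149 -0.086
outer loop
vertex -2.075 -4.903 -1.135
vertex -2.196 -4.374 -1.608
vertex -2.208 -3.255 0.191
endloop
endfacet
facet normal 0.029 0.799 0.600
outer loop
vertex 3.015 3.613 2.319
vertex 3.017 2.906 3.261
vertex 4.035 3.237 2.771
endloop
endfacet
facet normal 0.354 0.935 -0.022
outer loop
vertex 3.015 3.613 2.319
vertex 4.035 3.237 2.771
vertex 3.884 3.267 1.603
endloop
endfacet
facet normal -0.119 0.829 -0.546
outer loop
vertex 3.015 3.613 2.319
vertex 3.884 3.267 1.603
vertex 2.772 2.955 1.372
endloop
endfacet
facet normal -0.736 0.629 -0.248
outer loop
vertex 3.015 3.613 2.319
vertex 2.772 2.955 1.372
vertex 2.236 2.732 2.397
endloop
endfacet
facet normal -0.645 0.611 0.460
outer loop
vertex 3.015 3.613 2.319
vertex 2.236 2.732 2.397
vertex 3.017 2.906 3.261
endloop
endfacet
facet normal 0.881 0.462 -0.102
outer loop
vertex 3.884 3.267 1.603
vertex 4.035 3.237 2.771
vertex 4.424 2.348 2.103
endloop
endfacet
facet normal 0.356 0.243 0.903
outer loop
vertex 4.035 3.237 2.771
vertex 3.017 2.906 3.261
vertex 3.888 2.125 3.128
endloop
endfacet
facet normal -0.734 -0.063 0.676
outer loop
vertex 3.017 2.906 3.261
vertex 2.236 2.732 2.397
vertex 2.776 1.813 2.897
endloop
endfacet
facet normal -0.883 -0.034 -0.469
outer loop
vertex 2.236 2.732 2.397
vertex 2.772 2.955 1.372
vertex 2.625 1.843 1.729
endloop
endfacet
facet normal 0.116 0.291 -0.950
outer loop
vertex 2.772 2.955 1.372
vertex 3.884 3.267 1.603
vertex 3.643 2.174 1.239
endloop
endfacet
facet normal 0.736 -0.629 0.248
outer loop
vertex 3.645 1.467 2.181
vertex 4.424 2.348 2.103
vertex 3.888 2.125 3.128
endloop
endfacet
facet normal 0.119 -0.829 0.546
outer loop
vertex 3.645 1.467 2.181
vertex 3.888 2.125 3.128
vertex 2.776 1.813 2.897
endloop
endfacet
facet normal -0.354 -0.935 0.022
outer loop
vertex 3.645 1.467 2.181
vertex 2.776 1.813 2.897
vertex 2.625 1.843 1.729
endloop
endfacet
facet normal -0.029 -0.799 -0.600
outer loop
vertex 3.645 1.467 2.181
vertex 2.625 1.843 1.729
vertex 3.643 2.174 1.239
endloop
endfacet
facet normal 0.645 -0.611 -0.460
outer loop
vertex 3.645 1.467 2.181
vertex 3.643 2.174 1.239
vertex 4.424 2.348 2.103
endloop
endfacet
facet normal 0.883 0.034 0.469
outer loop
vertex 3.888 2.125 3.128
vertex 4.424 2.348 2.103
vertex 4.035 3.237 2.771
endloop
endfacet
facet normal -0.116 -0.291 0.950
outer loop
vertex 2.776 1.813 2.897
vertex 3.888 2.125 3.128
vertex 3.017 2.906 3.261
endloop
endfacet
facet normal -0.881 -0.462 0.102
outer loop
vertex 2.625 1.843 1.729
vertex 2.776 1.813 2.897
vertex 2.236 2.732 2.397
endloop
endfacet
facet normal -0.356 -0.243 -0.903
outer loop
vertex 3.643 2.174 1.239
vertex 2.625 1.843 1.729
vertex 2.772 2.955 1.372
endloop
endfacet
facet normal 0.734 0.063 -0.676
outer loop
vertex 4.424 2.348 2.103
vertex 3.643 2.174 1.239
vertex 3.884 3.267 1.603
endloop
endfacet

endsolid


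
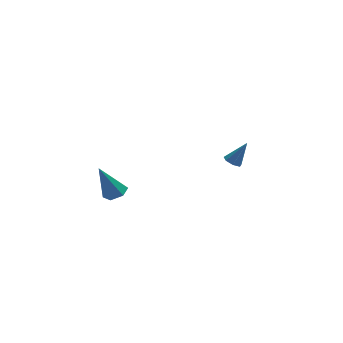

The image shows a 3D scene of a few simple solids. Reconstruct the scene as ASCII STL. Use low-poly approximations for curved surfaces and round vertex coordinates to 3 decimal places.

solid 
facet normal 0.398 -0.066 -0.915
outer loop
vertex -3.147 -0.479 0.108
vertex -3.495 -1.066 -0.001
vertex -3.779 -0.46 -0.168
endloop
endfacet
facet normal -0.065 0.974 0.216
outer loop
vertex -3.147 -0.479 0.108
vertex -3.779 -0.46 -0.168
vertex -4.285 -0.934 1.821
endloop
endfacet
facet normal 0.398 -0.066 -0.915
outer loop
vertex -3.779 -0.46 -0.168
vertex -3.495 -1.066 -0.001
vertex -4.127 -1.046 -0.277
endloop
endfacet
facet normal -0.849 0.521 -0.092
outer loop
vertex -3.779 -0.46 -0.168
vertex -4.127 -1.046 -0.277
vertex -4.285 -0.934 1.821
endloop
endfacet
facet normal 0.398 -0.067 -0.915
outer loop
vertex -4.127 -1.046 -0.277
vertex -3.495 -1.066 -0.001
vertex -3.842 -1.652 -0.109
endloop
endfacet
facet normal -0.899 -0.435 -0.044
outer loop
vertex -4.127 -1.046 -0.277
vertex -3.842 -1.652 -0.109
vertex -4.285 -0.934 1.821
endloop
endfacet
facet normal 0.398 -0.067 -0.915
outer loop
vertex -3.842 -1.652 -0.109
vertex -3.495 -1.066 -0.001
vertex -3.21 -1.671 0.167
endloop
endfacet
facet normal -0.164 -0.936 0.311
outer loop
vertex -3.842 -1.652 -0.109
vertex -3.21 -1.671 0.167
vertex -4.285 -0.934 1.821
endloop
endfacet
facet normal 0.397 -0.067 -0.915
outer loop
vertex -3.21 -1.671 0.167
vertex -3.495 -1.066 -0.001
vertex -2.862 -1.085 0.275
endloop
endfacet
facet normal 0.621 -0.482 0.618
outer loop
vertex -3.21 -1.671 0.167
vertex -2.862 -1.085 0.275
vertex -4.285 -0.934 1.821
endloop
endfacet
facet normal 0.397 -0.065 -0.915
outer loop
vertex -2.862 -1.085 0.275
vertex -3.495 -1.066 -0.001
vertex -3.147 -0.479 0.108
endloop
endfacet
facet normal 0.671 0.473 0.571
outer loop
vertex -2.862 -1.085 0.275
vertex -3.147 -0.479 0.108
vertex -4.285 -0.934 1.821
endloop
endfacet
facet normal -0.525 -0.085 -0.847
outer loop
vertex 3.961 3.424 -2.027
vertex 3.493 3.447 -1.739
vertex 3.781 3.861 -1.959
endloop
endfacet
facet normal 0.889 0.401 -0.223
outer loop
vertex 3.961 3.424 -2.027
vertex 3.781 3.861 -1.959
vertex 4.287 3.573 -0.461
endloop
endfacet
facet normal -0.526 -0.084 -0.847
outer loop
vertex 3.781 3.861 -1.959
vertex 3.493 3.447 -1.739
vertex 3.384 3.986 -1.725
endloop
endfacet
facet normal 0.336 0.940 0.067
outer loop
vertex 3.781 3.861 -1.959
vertex 3.384 3.986 -1.725
vertex 4.287 3.573 -0.461
endloop
endfacet
facet normal -0.526 -0.084 -0.846
outer loop
vertex 3.384 3.986 -1.725
vertex 3.493 3.447 -1.739
vertex 3.069 3.706 -1.501
endloop
endfacet
facet normal -0.345 0.791 0.505
outer loop
vertex 3.384 3.986 -1.725
vertex 3.069 3.706 -1.501
vertex 4.287 3.573 -0.461
endloop
endfacet
facet normal -0.526 -0.083 -0.847
outer loop
vertex 3.069 3.706 -1.501
vertex 3.493 3.447 -1.739
vertex 3.073 3.23 -1.457
endloop
endfacet
facet normal -0.644 0.065 0.762
outer loop
vertex 3.069 3.706 -1.501
vertex 3.073 3.23 -1.457
vertex 4.287 3.573 -0.461
endloop
endfacet
facet normal -0.526 -0.083 -0.847
outer loop
vertex 3.073 3.23 -1.457
vertex 3.493 3.447 -1.739
vertex 3.393 2.918 -1.625
endloop
endfacet
facet normal -0.334 -0.689 0.644
outer loop
vertex 3.073 3.23 -1.457
vertex 3.393 2.918 -1.625
vertex 4.287 3.573 -0.461
endloop
endfacet
facet normal -0.526 -0.083 -0.846
outer loop
vertex 3.393 2.918 -1.625
vertex 3.493 3.447 -1.739
vertex 3.788 3.005 -1.879
endloop
endfacet
facet normal 0.353 -0.905 0.238
outer loop
vertex 3.393 2.918 -1.625
vertex 3.788 3.005 -1.879
vertex 4.287 3.573 -0.461
endloop
endfacet
facet normal -0.525 -0.082 -0.847
outer loop
vertex 3.788 3.005 -1.879
vertex 3.493 3.447 -1.739
vertex 3.961 3.424 -2.027
endloop
endfacet
facet normal 0.895 -0.421 -0.146
outer loop
vertex 3.788 3.005 -1.879
vertex 3.961 3.424 -2.027
vertex 4.287 3.573 -0.461
endloop
endfacet

endsolid


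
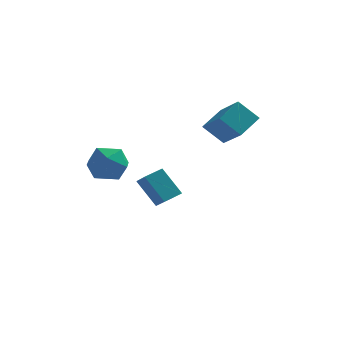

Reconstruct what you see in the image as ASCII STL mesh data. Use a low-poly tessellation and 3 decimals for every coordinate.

solid 
facet normal -0.717 0.061 0.695
outer loop
vertex 3.406 1.187 3.788
vertex 2.556 2.417 2.803
vertex 2.671 0.144 3.121
endloop
endfacet
facet normal 0.475 -0.687 0.550
outer loop
vertex 3.624 0.063 2.197
vertex 3.406 1.187 3.788
vertex 2.671 0.144 3.121
endloop
endfacet
facet normal -0.717 0.061 0.695
outer loop
vertex 2.671 0.144 3.121
vertex 2.556 2.417 2.803
vertex 1.821 1.374 2.136
endloop
endfacet
facet normal -0.511 -0.724 -0.463
outer loop
vertex 1.821 1.374 2.136
vertex 3.624 0.063 2.197
vertex 2.671 0.144 3.121
endloop
endfacet
facet normal 0.511 0.724 0.463
outer loop
vertex 3.406 1.187 3.788
vertex 3.509 2.336 1.879
vertex 2.556 2.417 2.803
endloop
endfacet
facet normal 0.475 -0.687 0.550
outer loop
vertex 4.359 1.106 2.864
vertex 3.406 1.187 3.788
vertex 3.624 0.063 2.197
endloop
endfacet
facet normal 0.511 0.724 0.463
outer loop
vertex 4.359 1.106 2.864
vertex 3.509 2.336 1.879
vertex 3.406 1.187 3.788
endloop
endfacet
facet normal -0.475 0.687 -0.550
outer loop
vertex 2.556 2.417 2.803
vertex 3.509 2.336 1.879
vertex 1.821 1.374 2.136
endloop
endfacet
facet normal -0.511 -0.724 -0.463
outer loop
vertex 2.774 1.293 1.212
vertex 3.624 0.063 2.197
vertex 1.821 1.374 2.136
endloop
endfacet
facet normal -0.475 0.687 -0.550
outer loop
vertex 1.821 1.374 2.136
vertex 3.509 2.336 1.879
vertex 2.774 1.293 1.212
endloop
endfacet
facet normal 0.717 -0.061 -0.695
outer loop
vertex 2.774 1.293 1.212
vertex 4.359 1.106 2.864
vertex 3.624 0.063 2.197
endloop
endfacet
facet normal 0.717 -0.061 -0.695
outer loop
vertex 3.509 2.336 1.879
vertex 4.359 1.106 2.864
vertex 2.774 1.293 1.212
endloop
endfacet
facet normal -0.589 0.617 0.522
outer loop
vertex -2.507 -3.445 1.816
vertex -2.113 -3.812 2.694
vertex -1.675 -3.002 2.231
endloop
endfacet
facet normal -0.423 0.899 -0.112
outer loop
vertex -2.507 -3.445 1.816
vertex -1.675 -3.002 2.231
vertex -1.725 -3.152 1.213
endloop
endfacet
facet normal -0.645 0.450 -0.618
outer loop
vertex -2.507 -3.445 1.816
vertex -1.725 -3.152 1.213
vertex -2.194 -4.054 1.046
endloop
endfacet
facet normal -0.948 -0.111 -0.298
outer loop
vertex -2.507 -3.445 1.816
vertex -2.194 -4.054 1.046
vertex -2.434 -4.462 1.962
endloop
endfacet
facet normal -0.913 -0.007 0.407
outer loop
vertex -2.507 -3.445 1.816
vertex -2.434 -4.462 1.962
vertex -2.113 -3.812 2.694
endloop
endfacet
facet normal 0.288 0.945 -0.153
outer loop
vertex -1.725 -3.152 1.213
vertex -1.675 -3.002 2.231
vertex -0.846 -3.338 1.718
endloop
endfacet
facet normal 0.020 0.488 0.873
outer loop
vertex -1.675 -3.002 2.231
vertex -2.113 -3.812 2.694
vertex -1.086 -3.746 2.634
endloop
endfacet
facet normal -0.505 -0.523 0.686
outer loop
vertex -2.113 -3.812 2.694
vertex -2.434 -4.462 1.962
vertex -1.555 -4.648 2.467
endloop
endfacet
facet normal -0.562 -0.691 -0.455
outer loop
vertex -2.434 -4.462 1.962
vertex -2.194 -4.054 1.046
vertex -1.605 -4.798 1.449
endloop
endfacet
facet normal -0.071 0.217 -0.974
outer loop
vertex -2.194 -4.054 1.046
vertex -1.725 -3.152 1.213
vertex -1.167 -3.988 0.986
endloop
endfacet
facet normal 0.948 0.111 0.298
outer loop
vertex -0.773 -4.355 1.864
vertex -0.846 -3.338 1.718
vertex -1.086 -3.746 2.634
endloop
endfacet
facet normal 0.645 -0.450 0.618
outer loop
vertex -0.773 -4.355 1.864
vertex -1.086 -3.746 2.634
vertex -1.555 -4.648 2.467
endloop
endfacet
facet normal 0.423 -0.899 0.112
outer loop
vertex -0.773 -4.355 1.864
vertex -1.555 -4.648 2.467
vertex -1.605 -4.798 1.449
endloop
endfacet
facet normal 0.589 -0.617 -0.522
outer loop
vertex -0.773 -4.355 1.864
vertex -1.605 -4.798 1.449
vertex -1.167 -3.988 0.986
endloop
endfacet
facet normal 0.913 0.007 -0.407
outer loop
vertex -0.773 -4.355 1.864
vertex -1.167 -3.988 0.986
vertex -0.846 -3.338 1.718
endloop
endfacet
facet normal 0.562 0.691 0.455
outer loop
vertex -1.086 -3.746 2.634
vertex -0.846 -3.338 1.718
vertex -1.675 -3.002 2.231
endloop
endfacet
facet normal 0.071 -0.217 0.974
outer loop
vertex -1.555 -4.648 2.467
vertex -1.086 -3.746 2.634
vertex -2.113 -3.812 2.694
endloop
endfacet
facet normal -0.288 -0.945 0.153
outer loop
vertex -1.605 -4.798 1.449
vertex -1.555 -4.648 2.467
vertex -2.434 -4.462 1.962
endloop
endfacet
facet normal -0.020 -0.488 -0.873
outer loop
vertex -1.167 -3.988 0.986
vertex -1.605 -4.798 1.449
vertex -2.194 -4.054 1.046
endloop
endfacet
facet normal 0.505 0.523 -0.686
outer loop
vertex -0.846 -3.338 1.718
vertex -1.167 -3.988 0.986
vertex -1.725 -3.152 1.213
endloop
endfacet
facet normal -0.559 0.285 0.778
outer loop
vertex -0.603 0.153 -0.554
vertex 0.105 0.787 -0.278
vertex -1.068 0.944 -1.178
endloop
endfacet
facet normal -0.715 -0.641 -0.279
outer loop
vertex -0.145 0.473 -2.462
vertex -0.603 0.153 -0.554
vertex -1.068 0.944 -1.178
endloop
endfacet
facet normal -0.559 0.286 0.778
outer loop
vertex -1.068 0.944 -1.178
vertex 0.105 0.787 -0.278
vertex -0.359 1.578 -0.902
endloop
endfacet
facet normal -0.419 0.713 -0.562
outer loop
vertex -0.359 1.578 -0.902
vertex -0.145 0.473 -2.462
vertex -1.068 0.944 -1.178
endloop
endfacet
facet normal 0.419 -0.713 0.563
outer loop
vertex -0.603 0.153 -0.554
vertex 1.028 0.316 -1.562
vertex 0.105 0.787 -0.278
endloop
endfacet
facet normal -0.716 -0.640 -0.279
outer loop
vertex 0.319 -0.318 -1.838
vertex -0.603 0.153 -0.554
vertex -0.145 0.473 -2.462
endloop
endfacet
facet normal 0.419 -0.713 0.562
outer loop
vertex 0.319 -0.318 -1.838
vertex 1.028 0.316 -1.562
vertex -0.603 0.153 -0.554
endloop
endfacet
facet normal 0.716 0.640 0.280
outer loop
vertex 0.105 0.787 -0.278
vertex 1.028 0.316 -1.562
vertex -0.359 1.578 -0.902
endloop
endfacet
facet normal -0.419 0.713 -0.562
outer loop
vertex 0.563 1.107 -2.186
vertex -0.145 0.473 -2.462
vertex -0.359 1.578 -0.902
endloop
endfacet
facet normal 0.716 0.641 0.279
outer loop
vertex -0.359 1.578 -0.902
vertex 1.028 0.316 -1.562
vertex 0.563 1.107 -2.186
endloop
endfacet
facet normal 0.559 -0.286 -0.778
outer loop
vertex 0.563 1.107 -2.186
vertex 0.319 -0.318 -1.838
vertex -0.145 0.473 -2.462
endloop
endfacet
facet normal 0.559 -0.286 -0.779
outer loop
vertex 1.028 0.316 -1.562
vertex 0.319 -0.318 -1.838
vertex 0.563 1.107 -2.186
endloop
endfacet

endsolid


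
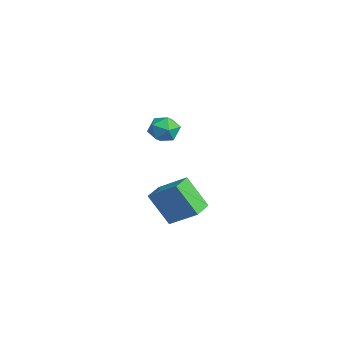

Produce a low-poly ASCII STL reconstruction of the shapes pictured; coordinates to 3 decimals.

solid 
facet normal -0.753 0.623 -0.209
outer loop
vertex 3.478 0.993 3.016
vertex 2.918 0.38 3.206
vertex 3.189 0.911 3.813
endloop
endfacet
facet normal -0.186 0.982 0.034
outer loop
vertex 3.478 0.993 3.016
vertex 3.189 0.911 3.813
vertex 4.014 1.072 3.674
endloop
endfacet
facet normal 0.365 0.842 -0.398
outer loop
vertex 3.478 0.993 3.016
vertex 4.014 1.072 3.674
vertex 4.253 0.64 2.98
endloop
endfacet
facet normal 0.138 0.395 -0.908
outer loop
vertex 3.478 0.993 3.016
vertex 4.253 0.64 2.98
vertex 3.575 0.212 2.691
endloop
endfacet
facet normal -0.554 0.260 -0.791
outer loop
vertex 3.478 0.993 3.016
vertex 3.575 0.212 2.691
vertex 2.918 0.38 3.206
endloop
endfacet
facet normal -0.028 0.731 0.682
outer loop
vertex 4.014 1.072 3.674
vertex 3.189 0.911 3.813
vertex 3.785 0.508 4.269
endloop
endfacet
facet normal -0.945 0.151 0.289
outer loop
vertex 3.189 0.911 3.813
vertex 2.918 0.38 3.206
vertex 3.107 0.08 3.98
endloop
endfacet
facet normal -0.622 -0.435 -0.651
outer loop
vertex 2.918 0.38 3.206
vertex 3.575 0.212 2.691
vertex 3.346 -0.352 3.286
endloop
endfacet
facet normal 0.496 -0.218 -0.841
outer loop
vertex 3.575 0.212 2.691
vertex 4.253 0.64 2.98
vertex 4.171 -0.191 3.147
endloop
endfacet
facet normal 0.864 0.503 -0.016
outer loop
vertex 4.253 0.64 2.98
vertex 4.014 1.072 3.674
vertex 4.442 0.34 3.754
endloop
endfacet
facet normal -0.138 -0.395 0.908
outer loop
vertex 3.882 -0.273 3.944
vertex 3.785 0.508 4.269
vertex 3.107 0.08 3.98
endloop
endfacet
facet normal -0.365 -0.842 0.398
outer loop
vertex 3.882 -0.273 3.944
vertex 3.107 0.08 3.98
vertex 3.346 -0.352 3.286
endloop
endfacet
facet normal 0.186 -0.982 -0.034
outer loop
vertex 3.882 -0.273 3.944
vertex 3.346 -0.352 3.286
vertex 4.171 -0.191 3.147
endloop
endfacet
facet normal 0.753 -0.623 0.209
outer loop
vertex 3.882 -0.273 3.944
vertex 4.171 -0.191 3.147
vertex 4.442 0.34 3.754
endloop
endfacet
facet normal 0.554 -0.260 0.791
outer loop
vertex 3.882 -0.273 3.944
vertex 4.442 0.34 3.754
vertex 3.785 0.508 4.269
endloop
endfacet
facet normal -0.496 0.218 0.841
outer loop
vertex 3.107 0.08 3.98
vertex 3.785 0.508 4.269
vertex 3.189 0.911 3.813
endloop
endfacet
facet normal -0.864 -0.503 0.016
outer loop
vertex 3.346 -0.352 3.286
vertex 3.107 0.08 3.98
vertex 2.918 0.38 3.206
endloop
endfacet
facet normal 0.028 -0.731 -0.682
outer loop
vertex 4.171 -0.191 3.147
vertex 3.346 -0.352 3.286
vertex 3.575 0.212 2.691
endloop
endfacet
facet normal 0.945 -0.151 -0.289
outer loop
vertex 4.442 0.34 3.754
vertex 4.171 -0.191 3.147
vertex 4.253 0.64 2.98
endloop
endfacet
facet normal 0.622 0.435 0.651
outer loop
vertex 3.785 0.508 4.269
vertex 4.442 0.34 3.754
vertex 4.014 1.072 3.674
endloop
endfacet
facet normal -0.374 -0.413 0.830
outer loop
vertex 2.612 1.295 -0.998
vertex 1.695 2.145 -0.988
vertex 1.585 0.198 -2.006
endloop
endfacet
facet normal 0.733 -0.680 -0.007
outer loop
vertex 2.345 1.035 -3.692
vertex 2.612 1.295 -0.998
vertex 1.585 0.198 -2.006
endloop
endfacet
facet normal -0.374 -0.413 0.830
outer loop
vertex 1.585 0.198 -2.006
vertex 1.695 2.145 -0.988
vertex 0.668 1.047 -1.997
endloop
endfacet
facet normal -0.567 -0.607 -0.557
outer loop
vertex 0.668 1.047 -1.997
vertex 2.345 1.035 -3.692
vertex 1.585 0.198 -2.006
endloop
endfacet
facet normal 0.568 0.606 0.557
outer loop
vertex 2.612 1.295 -0.998
vertex 2.455 2.982 -2.674
vertex 1.695 2.145 -0.988
endloop
endfacet
facet normal 0.734 -0.680 -0.007
outer loop
vertex 3.372 2.133 -2.683
vertex 2.612 1.295 -0.998
vertex 2.345 1.035 -3.692
endloop
endfacet
facet normal 0.567 0.607 0.557
outer loop
vertex 3.372 2.133 -2.683
vertex 2.455 2.982 -2.674
vertex 2.612 1.295 -0.998
endloop
endfacet
facet normal -0.733 0.680 0.007
outer loop
vertex 1.695 2.145 -0.988
vertex 2.455 2.982 -2.674
vertex 0.668 1.047 -1.997
endloop
endfacet
facet normal -0.568 -0.606 -0.557
outer loop
vertex 1.428 1.885 -3.682
vertex 2.345 1.035 -3.692
vertex 0.668 1.047 -1.997
endloop
endfacet
facet normal -0.733 0.680 0.007
outer loop
vertex 0.668 1.047 -1.997
vertex 2.455 2.982 -2.674
vertex 1.428 1.885 -3.682
endloop
endfacet
facet normal 0.374 0.413 -0.830
outer loop
vertex 1.428 1.885 -3.682
vertex 3.372 2.133 -2.683
vertex 2.345 1.035 -3.692
endloop
endfacet
facet normal 0.374 0.413 -0.830
outer loop
vertex 2.455 2.982 -2.674
vertex 3.372 2.133 -2.683
vertex 1.428 1.885 -3.682
endloop
endfacet

endsolid


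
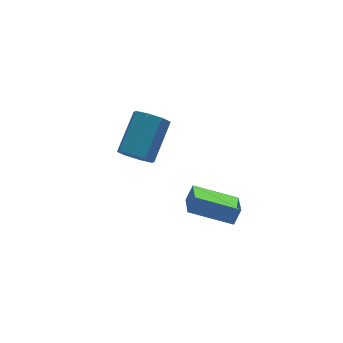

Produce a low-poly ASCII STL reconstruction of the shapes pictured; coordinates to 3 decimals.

solid 
facet normal -0.483 -0.155 -0.862
outer loop
vertex 2.058 -3.026 1.156
vertex 0.435 -2.03 1.887
vertex 2.504 -1.979 0.718
endloop
endfacet
facet normal 0.796 -0.489 -0.358
outer loop
vertex 2.905 -1.85 1.433
vertex 2.058 -3.026 1.156
vertex 2.504 -1.979 0.718
endloop
endfacet
facet normal -0.483 -0.155 -0.862
outer loop
vertex 2.504 -1.979 0.718
vertex 0.435 -2.03 1.887
vertex 0.881 -0.982 1.449
endloop
endfacet
facet normal 0.365 0.859 -0.360
outer loop
vertex 0.881 -0.982 1.449
vertex 2.905 -1.85 1.433
vertex 2.504 -1.979 0.718
endloop
endfacet
facet normal -0.365 -0.859 0.360
outer loop
vertex 2.058 -3.026 1.156
vertex 0.836 -1.901 2.602
vertex 0.435 -2.03 1.887
endloop
endfacet
facet normal 0.795 -0.488 -0.359
outer loop
vertex 2.459 -2.898 1.871
vertex 2.058 -3.026 1.156
vertex 2.905 -1.85 1.433
endloop
endfacet
facet normal -0.366 -0.859 0.359
outer loop
vertex 2.459 -2.898 1.871
vertex 0.836 -1.901 2.602
vertex 2.058 -3.026 1.156
endloop
endfacet
facet normal -0.796 0.488 0.358
outer loop
vertex 0.435 -2.03 1.887
vertex 0.836 -1.901 2.602
vertex 0.881 -0.982 1.449
endloop
endfacet
facet normal 0.366 0.859 -0.359
outer loop
vertex 1.282 -0.854 2.164
vertex 2.905 -1.85 1.433
vertex 0.881 -0.982 1.449
endloop
endfacet
facet normal -0.795 0.489 0.359
outer loop
vertex 0.881 -0.982 1.449
vertex 0.836 -1.901 2.602
vertex 1.282 -0.854 2.164
endloop
endfacet
facet normal 0.483 0.155 0.862
outer loop
vertex 1.282 -0.854 2.164
vertex 2.459 -2.898 1.871
vertex 2.905 -1.85 1.433
endloop
endfacet
facet normal 0.483 0.155 0.862
outer loop
vertex 0.836 -1.901 2.602
vertex 2.459 -2.898 1.871
vertex 1.282 -0.854 2.164
endloop
endfacet
facet normal -0.638 -0.534 -0.555
outer loop
vertex 0.766 1.966 1.273
vertex 0.12 2.202 1.789
vertex 0.475 2.521 1.074
endloop
endfacet
facet normal 0.630 0.052 -0.775
outer loop
vertex 0.766 1.966 1.273
vertex 0.475 2.521 1.074
vertex 2.126 3.102 2.455
endloop
endfacet
facet normal 0.630 0.053 -0.775
outer loop
vertex 2.126 3.102 2.455
vertex 0.475 2.521 1.074
vertex 1.834 3.658 2.256
endloop
endfacet
facet normal 0.638 0.534 0.555
outer loop
vertex 2.126 3.102 2.455
vertex 1.834 3.658 2.256
vertex 1.48 3.338 2.971
endloop
endfacet
facet normal -0.639 -0.533 -0.555
outer loop
vertex 0.475 2.521 1.074
vertex 0.12 2.202 1.789
vertex -0.024 2.89 1.294
endloop
endfacet
facet normal 0.133 0.634 -0.762
outer loop
vertex 0.475 2.521 1.074
vertex -0.024 2.89 1.294
vertex 1.834 3.658 2.256
endloop
endfacet
facet normal 0.132 0.634 -0.762
outer loop
vertex 1.834 3.658 2.256
vertex -0.024 2.89 1.294
vertex 1.335 4.026 2.476
endloop
endfacet
facet normal 0.638 0.534 0.555
outer loop
vertex 1.834 3.658 2.256
vertex 1.335 4.026 2.476
vertex 1.48 3.338 2.971
endloop
endfacet
facet normal -0.638 -0.533 -0.556
outer loop
vertex -0.024 2.89 1.294
vertex 0.12 2.202 1.789
vertex -0.439 2.855 1.804
endloop
endfacet
facet normal -0.443 0.844 -0.302
outer loop
vertex -0.024 2.89 1.294
vertex -0.439 2.855 1.804
vertex 1.335 4.026 2.476
endloop
endfacet
facet normal -0.442 0.844 -0.303
outer loop
vertex 1.335 4.026 2.476
vertex -0.439 2.855 1.804
vertex 0.921 3.992 2.986
endloop
endfacet
facet normal 0.639 0.533 0.554
outer loop
vertex 1.335 4.026 2.476
vertex 0.921 3.992 2.986
vertex 1.48 3.338 2.971
endloop
endfacet
facet normal -0.638 -0.534 -0.555
outer loop
vertex -0.439 2.855 1.804
vertex 0.12 2.202 1.789
vertex -0.526 2.438 2.305
endloop
endfacet
facet normal -0.758 0.560 0.334
outer loop
vertex -0.439 2.855 1.804
vertex -0.526 2.438 2.305
vertex 0.921 3.992 2.986
endloop
endfacet
facet normal -0.758 0.559 0.335
outer loop
vertex 0.921 3.992 2.986
vertex -0.526 2.438 2.305
vertex 0.834 3.574 3.487
endloop
endfacet
facet normal 0.638 0.533 0.555
outer loop
vertex 0.921 3.992 2.986
vertex 0.834 3.574 3.487
vertex 1.48 3.338 2.971
endloop
endfacet
facet normal -0.638 -0.534 -0.555
outer loop
vertex -0.526 2.438 2.305
vertex 0.12 2.202 1.789
vertex -0.234 1.882 2.504
endloop
endfacet
facet normal -0.629 -0.053 0.775
outer loop
vertex -0.526 2.438 2.305
vertex -0.234 1.882 2.504
vertex 0.834 3.574 3.487
endloop
endfacet
facet normal -0.630 -0.052 0.775
outer loop
vertex 0.834 3.574 3.487
vertex -0.234 1.882 2.504
vertex 1.125 3.019 3.686
endloop
endfacet
facet normal 0.638 0.534 0.555
outer loop
vertex 0.834 3.574 3.487
vertex 1.125 3.019 3.686
vertex 1.48 3.338 2.971
endloop
endfacet
facet normal -0.638 -0.534 -0.555
outer loop
vertex -0.234 1.882 2.504
vertex 0.12 2.202 1.789
vertex 0.265 1.514 2.284
endloop
endfacet
facet normal -0.132 -0.634 0.762
outer loop
vertex -0.234 1.882 2.504
vertex 0.265 1.514 2.284
vertex 1.125 3.019 3.686
endloop
endfacet
facet normal -0.133 -0.634 0.762
outer loop
vertex 1.125 3.019 3.686
vertex 0.265 1.514 2.284
vertex 1.624 2.65 3.466
endloop
endfacet
facet normal 0.639 0.533 0.555
outer loop
vertex 1.125 3.019 3.686
vertex 1.624 2.65 3.466
vertex 1.48 3.338 2.971
endloop
endfacet
facet normal -0.639 -0.533 -0.554
outer loop
vertex 0.265 1.514 2.284
vertex 0.12 2.202 1.789
vertex 0.679 1.548 1.774
endloop
endfacet
facet normal 0.442 -0.844 0.303
outer loop
vertex 0.265 1.514 2.284
vertex 0.679 1.548 1.774
vertex 1.624 2.65 3.466
endloop
endfacet
facet normal 0.443 -0.844 0.302
outer loop
vertex 1.624 2.65 3.466
vertex 0.679 1.548 1.774
vertex 2.039 2.685 2.956
endloop
endfacet
facet normal 0.638 0.533 0.556
outer loop
vertex 1.624 2.65 3.466
vertex 2.039 2.685 2.956
vertex 1.48 3.338 2.971
endloop
endfacet
facet normal -0.638 -0.533 -0.555
outer loop
vertex 0.679 1.548 1.774
vertex 0.12 2.202 1.789
vertex 0.766 1.966 1.273
endloop
endfacet
facet normal 0.758 -0.559 -0.335
outer loop
vertex 0.679 1.548 1.774
vertex 0.766 1.966 1.273
vertex 2.039 2.685 2.956
endloop
endfacet
facet normal 0.758 -0.560 -0.334
outer loop
vertex 2.039 2.685 2.956
vertex 0.766 1.966 1.273
vertex 2.126 3.102 2.455
endloop
endfacet
facet normal 0.638 0.534 0.555
outer loop
vertex 2.039 2.685 2.956
vertex 2.126 3.102 2.455
vertex 1.48 3.338 2.971
endloop
endfacet

endsolid


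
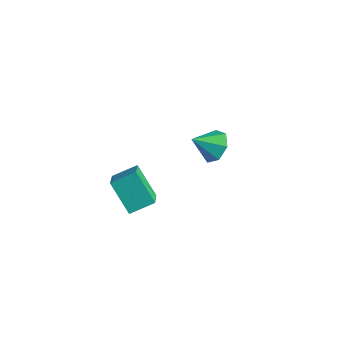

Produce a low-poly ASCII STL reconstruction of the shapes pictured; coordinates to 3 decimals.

solid 
facet normal -0.678 0.000 0.735
outer loop
vertex 0.102 -1.918 -0.167
vertex -0.782 -1.037 -0.982
vertex -0.472 -2.983 -0.696
endloop
endfacet
facet normal 0.593 -0.591 0.547
outer loop
vertex 0.802 -2.983 -2.078
vertex 0.102 -1.918 -0.167
vertex -0.472 -2.983 -0.696
endloop
endfacet
facet normal -0.678 0.000 0.735
outer loop
vertex -0.472 -2.983 -0.696
vertex -0.782 -1.037 -0.982
vertex -1.356 -2.102 -1.511
endloop
endfacet
facet normal -0.435 -0.807 -0.401
outer loop
vertex -1.356 -2.102 -1.511
vertex 0.802 -2.983 -2.078
vertex -0.472 -2.983 -0.696
endloop
endfacet
facet normal 0.435 0.807 0.401
outer loop
vertex 0.102 -1.918 -0.167
vertex 0.492 -1.037 -2.364
vertex -0.782 -1.037 -0.982
endloop
endfacet
facet normal 0.593 -0.591 0.547
outer loop
vertex 1.376 -1.918 -1.549
vertex 0.102 -1.918 -0.167
vertex 0.802 -2.983 -2.078
endloop
endfacet
facet normal 0.435 0.807 0.401
outer loop
vertex 1.376 -1.918 -1.549
vertex 0.492 -1.037 -2.364
vertex 0.102 -1.918 -0.167
endloop
endfacet
facet normal -0.593 0.591 -0.547
outer loop
vertex -0.782 -1.037 -0.982
vertex 0.492 -1.037 -2.364
vertex -1.356 -2.102 -1.511
endloop
endfacet
facet normal -0.435 -0.807 -0.401
outer loop
vertex -0.082 -2.102 -2.893
vertex 0.802 -2.983 -2.078
vertex -1.356 -2.102 -1.511
endloop
endfacet
facet normal -0.593 0.591 -0.547
outer loop
vertex -1.356 -2.102 -1.511
vertex 0.492 -1.037 -2.364
vertex -0.082 -2.102 -2.893
endloop
endfacet
facet normal 0.678 -0.000 -0.735
outer loop
vertex -0.082 -2.102 -2.893
vertex 1.376 -1.918 -1.549
vertex 0.802 -2.983 -2.078
endloop
endfacet
facet normal 0.678 -0.000 -0.735
outer loop
vertex 0.492 -1.037 -2.364
vertex 1.376 -1.918 -1.549
vertex -0.082 -2.102 -2.893
endloop
endfacet
facet normal 0.364 0.700 -0.615
outer loop
vertex -0.26 4.277 -2.957
vertex -1.071 4.218 -3.505
vertex -0.893 4.8 -2.737
endloop
endfacet
facet normal 0.294 -0.046 0.955
outer loop
vertex -0.26 4.277 -2.957
vertex -0.893 4.8 -2.737
vertex -1.609 3.182 -2.595
endloop
endfacet
facet normal 0.364 0.700 -0.615
outer loop
vertex -0.893 4.8 -2.737
vertex -1.071 4.218 -3.505
vertex -1.66 4.885 -3.095
endloop
endfacet
facet normal -0.387 0.249 0.888
outer loop
vertex -0.893 4.8 -2.737
vertex -1.66 4.885 -3.095
vertex -1.609 3.182 -2.595
endloop
endfacet
facet normal 0.364 0.700 -0.615
outer loop
vertex -1.66 4.885 -3.095
vertex -1.071 4.218 -3.505
vertex -1.983 4.467 -3.762
endloop
endfacet
facet normal -0.917 0.087 0.390
outer loop
vertex -1.66 4.885 -3.095
vertex -1.983 4.467 -3.762
vertex -1.609 3.182 -2.595
endloop
endfacet
facet normal 0.364 0.700 -0.615
outer loop
vertex -1.983 4.467 -3.762
vertex -1.071 4.218 -3.505
vertex -1.619 3.862 -4.235
endloop
endfacet
facet normal -0.897 -0.411 -0.165
outer loop
vertex -1.983 4.467 -3.762
vertex -1.619 3.862 -4.235
vertex -1.609 3.182 -2.595
endloop
endfacet
facet normal 0.364 0.700 -0.614
outer loop
vertex -1.619 3.862 -4.235
vertex -1.071 4.218 -3.505
vertex -0.842 3.525 -4.159
endloop
endfacet
facet normal -0.342 -0.869 -0.358
outer loop
vertex -1.619 3.862 -4.235
vertex -0.842 3.525 -4.159
vertex -1.609 3.182 -2.595
endloop
endfacet
facet normal 0.365 0.700 -0.614
outer loop
vertex -0.842 3.525 -4.159
vertex -1.071 4.218 -3.505
vertex -0.237 3.709 -3.59
endloop
endfacet
facet normal 0.329 -0.943 -0.045
outer loop
vertex -0.842 3.525 -4.159
vertex -0.237 3.709 -3.59
vertex -1.609 3.182 -2.595
endloop
endfacet
facet normal 0.364 0.700 -0.615
outer loop
vertex -0.237 3.709 -3.59
vertex -1.071 4.218 -3.505
vertex -0.26 4.277 -2.957
endloop
endfacet
facet normal 0.613 -0.577 0.540
outer loop
vertex -0.237 3.709 -3.59
vertex -0.26 4.277 -2.957
vertex -1.609 3.182 -2.595
endloop
endfacet

endsolid


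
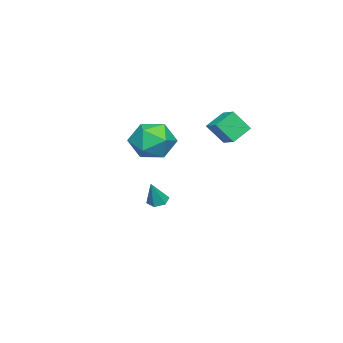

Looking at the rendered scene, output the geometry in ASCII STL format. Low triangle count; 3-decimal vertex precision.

solid 
facet normal -0.607 -0.723 -0.331
outer loop
vertex -3.387 -0.114 1.913
vertex -4.371 0.404 2.587
vertex -3.731 0.688 0.793
endloop
endfacet
facet normal 0.757 -0.399 -0.518
outer loop
vertex -3.069 1.476 1.153
vertex -3.387 -0.114 1.913
vertex -3.731 0.688 0.793
endloop
endfacet
facet normal -0.607 -0.723 -0.331
outer loop
vertex -3.731 0.688 0.793
vertex -4.371 0.404 2.587
vertex -4.715 1.206 1.466
endloop
endfacet
facet normal -0.243 0.564 -0.789
outer loop
vertex -4.715 1.206 1.466
vertex -3.069 1.476 1.153
vertex -3.731 0.688 0.793
endloop
endfacet
facet normal 0.243 -0.565 0.789
outer loop
vertex -3.387 -0.114 1.913
vertex -3.709 1.192 2.947
vertex -4.371 0.404 2.587
endloop
endfacet
facet normal 0.757 -0.399 -0.518
outer loop
vertex -2.725 0.674 2.274
vertex -3.387 -0.114 1.913
vertex -3.069 1.476 1.153
endloop
endfacet
facet normal 0.242 -0.565 0.789
outer loop
vertex -2.725 0.674 2.274
vertex -3.709 1.192 2.947
vertex -3.387 -0.114 1.913
endloop
endfacet
facet normal -0.757 0.399 0.518
outer loop
vertex -4.371 0.404 2.587
vertex -3.709 1.192 2.947
vertex -4.715 1.206 1.466
endloop
endfacet
facet normal -0.243 0.565 -0.789
outer loop
vertex -4.053 1.994 1.827
vertex -3.069 1.476 1.153
vertex -4.715 1.206 1.466
endloop
endfacet
facet normal -0.757 0.399 0.518
outer loop
vertex -4.715 1.206 1.466
vertex -3.709 1.192 2.947
vertex -4.053 1.994 1.827
endloop
endfacet
facet normal 0.607 0.723 0.331
outer loop
vertex -4.053 1.994 1.827
vertex -2.725 0.674 2.274
vertex -3.069 1.476 1.153
endloop
endfacet
facet normal 0.607 0.723 0.331
outer loop
vertex -3.709 1.192 2.947
vertex -2.725 0.674 2.274
vertex -4.053 1.994 1.827
endloop
endfacet
facet normal -0.451 0.054 -0.891
outer loop
vertex -2.587 -2.57 -3.697
vertex -3.122 -2.588 -3.427
vertex -2.856 -2.061 -3.53
endloop
endfacet
facet normal 0.876 0.479 -0.050
outer loop
vertex -2.587 -2.57 -3.697
vertex -2.856 -2.061 -3.53
vertex -2.438 -2.672 -2.073
endloop
endfacet
facet normal -0.451 0.054 -0.891
outer loop
vertex -2.856 -2.061 -3.53
vertex -3.122 -2.588 -3.427
vertex -3.391 -2.079 -3.26
endloop
endfacet
facet normal 0.144 0.927 0.347
outer loop
vertex -2.856 -2.061 -3.53
vertex -3.391 -2.079 -3.26
vertex -2.438 -2.672 -2.073
endloop
endfacet
facet normal -0.449 0.055 -0.892
outer loop
vertex -3.391 -2.079 -3.26
vertex -3.122 -2.588 -3.427
vertex -3.658 -2.607 -3.158
endloop
endfacet
facet normal -0.587 0.429 0.686
outer loop
vertex -3.391 -2.079 -3.26
vertex -3.658 -2.607 -3.158
vertex -2.438 -2.672 -2.073
endloop
endfacet
facet normal -0.449 0.055 -0.892
outer loop
vertex -3.658 -2.607 -3.158
vertex -3.122 -2.588 -3.427
vertex -3.389 -3.116 -3.325
endloop
endfacet
facet normal -0.585 -0.515 0.627
outer loop
vertex -3.658 -2.607 -3.158
vertex -3.389 -3.116 -3.325
vertex -2.438 -2.672 -2.073
endloop
endfacet
facet normal -0.451 0.056 -0.891
outer loop
vertex -3.389 -3.116 -3.325
vertex -3.122 -2.588 -3.427
vertex -2.853 -3.098 -3.595
endloop
endfacet
facet normal 0.148 -0.962 0.229
outer loop
vertex -3.389 -3.116 -3.325
vertex -2.853 -3.098 -3.595
vertex -2.438 -2.672 -2.073
endloop
endfacet
facet normal -0.451 0.055 -0.891
outer loop
vertex -2.853 -3.098 -3.595
vertex -3.122 -2.588 -3.427
vertex -2.587 -2.57 -3.697
endloop
endfacet
facet normal 0.879 -0.464 -0.110
outer loop
vertex -2.853 -3.098 -3.595
vertex -2.587 -2.57 -3.697
vertex -2.438 -2.672 -2.073
endloop
endfacet
facet normal -0.083 0.883 0.461
outer loop
vertex 1.662 0.507 2.559
vertex 1.934 -0.028 3.632
vertex 2.833 0.425 2.926
endloop
endfacet
facet normal 0.135 0.968 -0.213
outer loop
vertex 1.662 0.507 2.559
vertex 2.833 0.425 2.926
vertex 2.54 0.207 1.751
endloop
endfacet
facet normal -0.358 0.679 -0.641
outer loop
vertex 1.662 0.507 2.559
vertex 2.54 0.207 1.751
vertex 1.46 -0.381 1.731
endloop
endfacet
facet normal -0.879 0.416 -0.232
outer loop
vertex 1.662 0.507 2.559
vertex 1.46 -0.381 1.731
vertex 1.085 -0.526 2.894
endloop
endfacet
facet normal -0.709 0.542 0.450
outer loop
vertex 1.662 0.507 2.559
vertex 1.085 -0.526 2.894
vertex 1.934 -0.028 3.632
endloop
endfacet
facet normal 0.742 0.602 -0.297
outer loop
vertex 2.54 0.207 1.751
vertex 2.833 0.425 2.926
vertex 3.355 -0.514 2.326
endloop
endfacet
facet normal 0.389 0.466 0.795
outer loop
vertex 2.833 0.425 2.926
vertex 1.934 -0.028 3.632
vertex 2.98 -0.659 3.489
endloop
endfacet
facet normal -0.624 -0.086 0.776
outer loop
vertex 1.934 -0.028 3.632
vertex 1.085 -0.526 2.894
vertex 1.9 -1.247 3.469
endloop
endfacet
facet normal -0.899 -0.291 -0.326
outer loop
vertex 1.085 -0.526 2.894
vertex 1.46 -0.381 1.731
vertex 1.607 -1.465 2.294
endloop
endfacet
facet normal -0.055 0.134 -0.990
outer loop
vertex 1.46 -0.381 1.731
vertex 2.54 0.207 1.751
vertex 2.506 -1.012 1.588
endloop
endfacet
facet normal 0.879 -0.416 0.232
outer loop
vertex 2.778 -1.547 2.661
vertex 3.355 -0.514 2.326
vertex 2.98 -0.659 3.489
endloop
endfacet
facet normal 0.358 -0.679 0.641
outer loop
vertex 2.778 -1.547 2.661
vertex 2.98 -0.659 3.489
vertex 1.9 -1.247 3.469
endloop
endfacet
facet normal -0.135 -0.968 0.213
outer loop
vertex 2.778 -1.547 2.661
vertex 1.9 -1.247 3.469
vertex 1.607 -1.465 2.294
endloop
endfacet
facet normal 0.083 -0.883 -0.461
outer loop
vertex 2.778 -1.547 2.661
vertex 1.607 -1.465 2.294
vertex 2.506 -1.012 1.588
endloop
endfacet
facet normal 0.709 -0.542 -0.450
outer loop
vertex 2.778 -1.547 2.661
vertex 2.506 -1.012 1.588
vertex 3.355 -0.514 2.326
endloop
endfacet
facet normal 0.899 0.291 0.326
outer loop
vertex 2.98 -0.659 3.489
vertex 3.355 -0.514 2.326
vertex 2.833 0.425 2.926
endloop
endfacet
facet normal 0.055 -0.134 0.990
outer loop
vertex 1.9 -1.247 3.469
vertex 2.98 -0.659 3.489
vertex 1.934 -0.028 3.632
endloop
endfacet
facet normal -0.742 -0.602 0.297
outer loop
vertex 1.607 -1.465 2.294
vertex 1.9 -1.247 3.469
vertex 1.085 -0.526 2.894
endloop
endfacet
facet normal -0.389 -0.466 -0.795
outer loop
vertex 2.506 -1.012 1.588
vertex 1.607 -1.465 2.294
vertex 1.46 -0.381 1.731
endloop
endfacet
facet normal 0.624 0.086 -0.776
outer loop
vertex 3.355 -0.514 2.326
vertex 2.506 -1.012 1.588
vertex 2.54 0.207 1.751
endloop
endfacet

endsolid


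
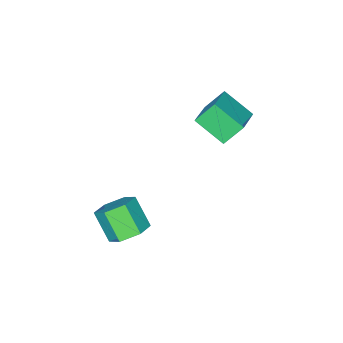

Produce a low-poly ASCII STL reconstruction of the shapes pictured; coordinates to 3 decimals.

solid 
facet normal 0.076 0.653 -0.754
outer loop
vertex 2.973 3.423 -1.782
vertex 2.241 3.184 -2.063
vertex 2.292 3.8 -1.524
endloop
endfacet
facet normal 0.552 0.603 0.576
outer loop
vertex 2.973 3.423 -1.782
vertex 2.292 3.8 -1.524
vertex 2.871 2.536 -0.757
endloop
endfacet
facet normal 0.551 0.603 0.577
outer loop
vertex 2.871 2.536 -0.757
vertex 2.292 3.8 -1.524
vertex 2.19 2.912 -0.499
endloop
endfacet
facet normal -0.075 -0.652 0.754
outer loop
vertex 2.871 2.536 -0.757
vertex 2.19 2.912 -0.499
vertex 2.139 2.296 -1.037
endloop
endfacet
facet normal 0.075 0.653 -0.754
outer loop
vertex 2.292 3.8 -1.524
vertex 2.241 3.184 -2.063
vertex 1.56 3.561 -1.804
endloop
endfacet
facet normal -0.443 0.699 0.561
outer loop
vertex 2.292 3.8 -1.524
vertex 1.56 3.561 -1.804
vertex 2.19 2.912 -0.499
endloop
endfacet
facet normal -0.443 0.699 0.561
outer loop
vertex 2.19 2.912 -0.499
vertex 1.56 3.561 -1.804
vertex 1.458 2.673 -0.779
endloop
endfacet
facet normal -0.075 -0.652 0.754
outer loop
vertex 2.19 2.912 -0.499
vertex 1.458 2.673 -0.779
vertex 2.139 2.296 -1.037
endloop
endfacet
facet normal 0.074 0.653 -0.754
outer loop
vertex 1.56 3.561 -1.804
vertex 2.241 3.184 -2.063
vertex 1.509 2.944 -2.343
endloop
endfacet
facet normal -0.995 0.096 -0.016
outer loop
vertex 1.56 3.561 -1.804
vertex 1.509 2.944 -2.343
vertex 1.458 2.673 -0.779
endloop
endfacet
facet normal -0.995 0.096 -0.016
outer loop
vertex 1.458 2.673 -0.779
vertex 1.509 2.944 -2.343
vertex 1.407 2.057 -1.318
endloop
endfacet
facet normal -0.076 -0.653 0.754
outer loop
vertex 1.458 2.673 -0.779
vertex 1.407 2.057 -1.318
vertex 2.139 2.296 -1.037
endloop
endfacet
facet normal 0.075 0.652 -0.754
outer loop
vertex 1.509 2.944 -2.343
vertex 2.241 3.184 -2.063
vertex 2.19 2.568 -2.601
endloop
endfacet
facet normal -0.551 -0.603 -0.577
outer loop
vertex 1.509 2.944 -2.343
vertex 2.19 2.568 -2.601
vertex 1.407 2.057 -1.318
endloop
endfacet
facet normal -0.552 -0.602 -0.577
outer loop
vertex 1.407 2.057 -1.318
vertex 2.19 2.568 -2.601
vertex 2.088 1.68 -1.576
endloop
endfacet
facet normal -0.076 -0.653 0.754
outer loop
vertex 1.407 2.057 -1.318
vertex 2.088 1.68 -1.576
vertex 2.139 2.296 -1.037
endloop
endfacet
facet normal 0.075 0.652 -0.754
outer loop
vertex 2.19 2.568 -2.601
vertex 2.241 3.184 -2.063
vertex 2.922 2.807 -2.321
endloop
endfacet
facet normal 0.443 -0.699 -0.561
outer loop
vertex 2.19 2.568 -2.601
vertex 2.922 2.807 -2.321
vertex 2.088 1.68 -1.576
endloop
endfacet
facet normal 0.443 -0.699 -0.561
outer loop
vertex 2.088 1.68 -1.576
vertex 2.922 2.807 -2.321
vertex 2.82 1.919 -1.296
endloop
endfacet
facet normal -0.075 -0.653 0.754
outer loop
vertex 2.088 1.68 -1.576
vertex 2.82 1.919 -1.296
vertex 2.139 2.296 -1.037
endloop
endfacet
facet normal 0.076 0.653 -0.754
outer loop
vertex 2.922 2.807 -2.321
vertex 2.241 3.184 -2.063
vertex 2.973 3.423 -1.782
endloop
endfacet
facet normal 0.995 -0.096 0.016
outer loop
vertex 2.922 2.807 -2.321
vertex 2.973 3.423 -1.782
vertex 2.82 1.919 -1.296
endloop
endfacet
facet normal 0.995 -0.096 0.016
outer loop
vertex 2.82 1.919 -1.296
vertex 2.973 3.423 -1.782
vertex 2.871 2.536 -0.757
endloop
endfacet
facet normal -0.074 -0.653 0.754
outer loop
vertex 2.82 1.919 -1.296
vertex 2.871 2.536 -0.757
vertex 2.139 2.296 -1.037
endloop
endfacet
facet normal -0.529 0.373 0.762
outer loop
vertex -1.515 3.739 3.469
vertex -1.814 4.902 2.692
vertex -2.699 3.096 2.961
endloop
endfacet
facet normal 0.208 -0.813 0.543
outer loop
vertex -2.106 2.678 2.108
vertex -1.515 3.739 3.469
vertex -2.699 3.096 2.961
endloop
endfacet
facet normal -0.529 0.373 0.762
outer loop
vertex -2.699 3.096 2.961
vertex -1.814 4.902 2.692
vertex -2.998 4.259 2.184
endloop
endfacet
facet normal -0.822 -0.447 -0.353
outer loop
vertex -2.998 4.259 2.184
vertex -2.106 2.678 2.108
vertex -2.699 3.096 2.961
endloop
endfacet
facet normal 0.822 0.447 0.353
outer loop
vertex -1.515 3.739 3.469
vertex -1.221 4.484 1.839
vertex -1.814 4.902 2.692
endloop
endfacet
facet normal 0.208 -0.813 0.543
outer loop
vertex -0.922 3.321 2.616
vertex -1.515 3.739 3.469
vertex -2.106 2.678 2.108
endloop
endfacet
facet normal 0.822 0.447 0.353
outer loop
vertex -0.922 3.321 2.616
vertex -1.221 4.484 1.839
vertex -1.515 3.739 3.469
endloop
endfacet
facet normal -0.208 0.813 -0.543
outer loop
vertex -1.814 4.902 2.692
vertex -1.221 4.484 1.839
vertex -2.998 4.259 2.184
endloop
endfacet
facet normal -0.822 -0.447 -0.353
outer loop
vertex -2.405 3.841 1.331
vertex -2.106 2.678 2.108
vertex -2.998 4.259 2.184
endloop
endfacet
facet normal -0.208 0.813 -0.543
outer loop
vertex -2.998 4.259 2.184
vertex -1.221 4.484 1.839
vertex -2.405 3.841 1.331
endloop
endfacet
facet normal 0.529 -0.373 -0.762
outer loop
vertex -2.405 3.841 1.331
vertex -0.922 3.321 2.616
vertex -2.106 2.678 2.108
endloop
endfacet
facet normal 0.529 -0.373 -0.762
outer loop
vertex -1.221 4.484 1.839
vertex -0.922 3.321 2.616
vertex -2.405 3.841 1.331
endloop
endfacet

endsolid
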